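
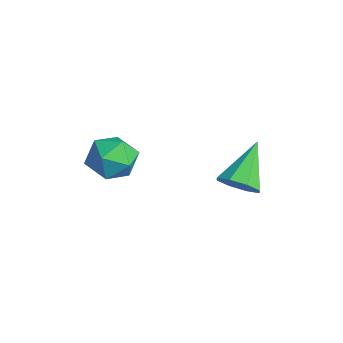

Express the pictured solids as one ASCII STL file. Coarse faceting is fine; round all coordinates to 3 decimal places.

solid 
facet normal 0.533 0.683 0.499
outer loop
vertex 1.732 1.411 -0.184
vertex 1.774 0.969 0.376
vertex 2.276 0.949 -0.133
endloop
endfacet
facet normal 0.645 0.737 -0.204
outer loop
vertex 1.732 1.411 -0.184
vertex 2.276 0.949 -0.133
vertex 1.956 1.055 -0.763
endloop
endfacet
facet normal 0.015 0.854 -0.519
outer loop
vertex 1.732 1.411 -0.184
vertex 1.956 1.055 -0.763
vertex 1.256 1.14 -0.644
endloop
endfacet
facet normal -0.487 0.873 -0.010
outer loop
vertex 1.732 1.411 -0.184
vertex 1.256 1.14 -0.644
vertex 1.144 1.086 0.06
endloop
endfacet
facet normal -0.168 0.768 0.619
outer loop
vertex 1.732 1.411 -0.184
vertex 1.144 1.086 0.06
vertex 1.774 0.969 0.376
endloop
endfacet
facet normal 0.894 0.110 -0.435
outer loop
vertex 1.956 1.055 -0.763
vertex 2.276 0.949 -0.133
vertex 2.136 0.394 -0.56
endloop
endfacet
facet normal 0.712 0.024 0.702
outer loop
vertex 2.276 0.949 -0.133
vertex 1.774 0.969 0.376
vertex 2.024 0.34 0.144
endloop
endfacet
facet normal -0.419 0.161 0.894
outer loop
vertex 1.774 0.969 0.376
vertex 1.144 1.086 0.06
vertex 1.324 0.425 0.263
endloop
endfacet
facet normal -0.936 0.331 -0.123
outer loop
vertex 1.144 1.086 0.06
vertex 1.256 1.14 -0.644
vertex 1.004 0.531 -0.367
endloop
endfacet
facet normal -0.124 0.299 -0.946
outer loop
vertex 1.256 1.14 -0.644
vertex 1.956 1.055 -0.763
vertex 1.506 0.511 -0.876
endloop
endfacet
facet normal 0.487 -0.873 0.010
outer loop
vertex 1.548 0.069 -0.316
vertex 2.136 0.394 -0.56
vertex 2.024 0.34 0.144
endloop
endfacet
facet normal -0.015 -0.854 0.519
outer loop
vertex 1.548 0.069 -0.316
vertex 2.024 0.34 0.144
vertex 1.324 0.425 0.263
endloop
endfacet
facet normal -0.645 -0.737 0.204
outer loop
vertex 1.548 0.069 -0.316
vertex 1.324 0.425 0.263
vertex 1.004 0.531 -0.367
endloop
endfacet
facet normal -0.533 -0.683 -0.499
outer loop
vertex 1.548 0.069 -0.316
vertex 1.004 0.531 -0.367
vertex 1.506 0.511 -0.876
endloop
endfacet
facet normal 0.168 -0.768 -0.619
outer loop
vertex 1.548 0.069 -0.316
vertex 1.506 0.511 -0.876
vertex 2.136 0.394 -0.56
endloop
endfacet
facet normal 0.936 -0.331 0.123
outer loop
vertex 2.024 0.34 0.144
vertex 2.136 0.394 -0.56
vertex 2.276 0.949 -0.133
endloop
endfacet
facet normal 0.124 -0.299 0.946
outer loop
vertex 1.324 0.425 0.263
vertex 2.024 0.34 0.144
vertex 1.774 0.969 0.376
endloop
endfacet
facet normal -0.894 -0.110 0.435
outer loop
vertex 1.004 0.531 -0.367
vertex 1.324 0.425 0.263
vertex 1.144 1.086 0.06
endloop
endfacet
facet normal -0.712 -0.024 -0.702
outer loop
vertex 1.506 0.511 -0.876
vertex 1.004 0.531 -0.367
vertex 1.256 1.14 -0.644
endloop
endfacet
facet normal 0.419 -0.161 -0.894
outer loop
vertex 2.136 0.394 -0.56
vertex 1.506 0.511 -0.876
vertex 1.956 1.055 -0.763
endloop
endfacet
facet normal 0.506 -0.595 -0.624
outer loop
vertex 3.603 2.928 -0.287
vertex 3.417 3.243 -0.738
vertex 3.877 3.264 -0.385
endloop
endfacet
facet normal 0.377 -0.038 0.925
outer loop
vertex 3.603 2.928 -0.287
vertex 3.877 3.264 -0.385
vertex 2.723 4.057 0.118
endloop
endfacet
facet normal 0.507 -0.594 -0.625
outer loop
vertex 3.877 3.264 -0.385
vertex 3.417 3.243 -0.738
vertex 3.881 3.587 -0.689
endloop
endfacet
facet normal 0.618 0.535 0.576
outer loop
vertex 3.877 3.264 -0.385
vertex 3.881 3.587 -0.689
vertex 2.723 4.057 0.118
endloop
endfacet
facet normal 0.507 -0.595 -0.624
outer loop
vertex 3.881 3.587 -0.689
vertex 3.417 3.243 -0.738
vertex 3.614 3.709 -1.022
endloop
endfacet
facet normal 0.390 0.920 0.024
outer loop
vertex 3.881 3.587 -0.689
vertex 3.614 3.709 -1.022
vertex 2.723 4.057 0.118
endloop
endfacet
facet normal 0.507 -0.595 -0.624
outer loop
vertex 3.614 3.709 -1.022
vertex 3.417 3.243 -0.738
vertex 3.231 3.557 -1.188
endloop
endfacet
facet normal -0.177 0.894 -0.411
outer loop
vertex 3.614 3.709 -1.022
vertex 3.231 3.557 -1.188
vertex 2.723 4.057 0.118
endloop
endfacet
facet normal 0.506 -0.595 -0.624
outer loop
vertex 3.231 3.557 -1.188
vertex 3.417 3.243 -0.738
vertex 2.957 3.222 -1.091
endloop
endfacet
facet normal -0.745 0.473 -0.471
outer loop
vertex 3.231 3.557 -1.188
vertex 2.957 3.222 -1.091
vertex 2.723 4.057 0.118
endloop
endfacet
facet normal 0.507 -0.594 -0.625
outer loop
vertex 2.957 3.222 -1.091
vertex 3.417 3.243 -0.738
vertex 2.953 2.899 -0.787
endloop
endfacet
facet normal -0.987 -0.102 -0.121
outer loop
vertex 2.957 3.222 -1.091
vertex 2.953 2.899 -0.787
vertex 2.723 4.057 0.118
endloop
endfacet
facet normal 0.507 -0.595 -0.624
outer loop
vertex 2.953 2.899 -0.787
vertex 3.417 3.243 -0.738
vertex 3.22 2.777 -0.454
endloop
endfacet
facet normal -0.760 -0.487 0.431
outer loop
vertex 2.953 2.899 -0.787
vertex 3.22 2.777 -0.454
vertex 2.723 4.057 0.118
endloop
endfacet
facet normal 0.507 -0.595 -0.624
outer loop
vertex 3.22 2.777 -0.454
vertex 3.417 3.243 -0.738
vertex 3.603 2.928 -0.287
endloop
endfacet
facet normal -0.195 -0.462 0.865
outer loop
vertex 3.22 2.777 -0.454
vertex 3.603 2.928 -0.287
vertex 2.723 4.057 0.118
endloop
endfacet

endsolid


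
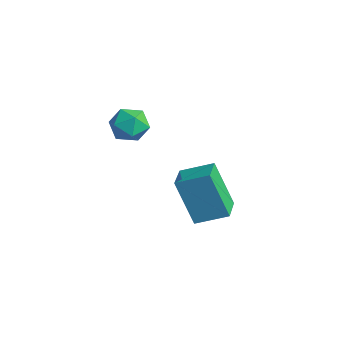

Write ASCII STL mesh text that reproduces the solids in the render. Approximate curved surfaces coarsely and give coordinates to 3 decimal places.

solid 
facet normal -0.558 -0.742 -0.371
outer loop
vertex -0.415 2.048 -1.831
vertex -1.277 2.798 -2.034
vertex 0.301 2.393 -3.601
endloop
endfacet
facet normal 0.742 -0.647 0.174
outer loop
vertex 1.017 3.342 -3.126
vertex -0.415 2.048 -1.831
vertex 0.301 2.393 -3.601
endloop
endfacet
facet normal -0.559 -0.742 -0.371
outer loop
vertex 0.301 2.393 -3.601
vertex -1.277 2.798 -2.034
vertex -0.56 3.143 -3.803
endloop
endfacet
facet normal 0.369 0.178 -0.912
outer loop
vertex -0.56 3.143 -3.803
vertex 1.017 3.342 -3.126
vertex 0.301 2.393 -3.601
endloop
endfacet
facet normal -0.369 -0.178 0.912
outer loop
vertex -0.415 2.048 -1.831
vertex -0.561 3.747 -1.559
vertex -1.277 2.798 -2.034
endloop
endfacet
facet normal 0.742 -0.647 0.175
outer loop
vertex 0.3 2.997 -1.357
vertex -0.415 2.048 -1.831
vertex 1.017 3.342 -3.126
endloop
endfacet
facet normal -0.369 -0.178 0.912
outer loop
vertex 0.3 2.997 -1.357
vertex -0.561 3.747 -1.559
vertex -0.415 2.048 -1.831
endloop
endfacet
facet normal -0.742 0.647 -0.175
outer loop
vertex -1.277 2.798 -2.034
vertex -0.561 3.747 -1.559
vertex -0.56 3.143 -3.803
endloop
endfacet
facet normal 0.369 0.177 -0.912
outer loop
vertex 0.155 4.092 -3.329
vertex 1.017 3.342 -3.126
vertex -0.56 3.143 -3.803
endloop
endfacet
facet normal -0.743 0.647 -0.174
outer loop
vertex -0.56 3.143 -3.803
vertex -0.561 3.747 -1.559
vertex 0.155 4.092 -3.329
endloop
endfacet
facet normal 0.558 0.742 0.371
outer loop
vertex 0.155 4.092 -3.329
vertex 0.3 2.997 -1.357
vertex 1.017 3.342 -3.126
endloop
endfacet
facet normal 0.559 0.742 0.371
outer loop
vertex -0.561 3.747 -1.559
vertex 0.3 2.997 -1.357
vertex 0.155 4.092 -3.329
endloop
endfacet
facet normal -0.486 0.864 0.133
outer loop
vertex -1.243 1.395 0.881
vertex -1.789 1.03 1.256
vertex -1.193 1.308 1.631
endloop
endfacet
facet normal 0.218 0.971 0.098
outer loop
vertex -1.243 1.395 0.881
vertex -1.193 1.308 1.631
vertex -0.579 1.214 1.198
endloop
endfacet
facet normal 0.449 0.721 -0.528
outer loop
vertex -1.243 1.395 0.881
vertex -0.579 1.214 1.198
vertex -0.796 0.878 0.555
endloop
endfacet
facet normal -0.112 0.459 -0.881
outer loop
vertex -1.243 1.395 0.881
vertex -0.796 0.878 0.555
vertex -1.544 0.764 0.591
endloop
endfacet
facet normal -0.691 0.547 -0.473
outer loop
vertex -1.243 1.395 0.881
vertex -1.544 0.764 0.591
vertex -1.789 1.03 1.256
endloop
endfacet
facet normal 0.525 0.587 0.617
outer loop
vertex -0.579 1.214 1.198
vertex -1.193 1.308 1.631
vertex -0.716 0.736 1.769
endloop
endfacet
facet normal -0.615 0.413 0.671
outer loop
vertex -1.193 1.308 1.631
vertex -1.789 1.03 1.256
vertex -1.464 0.622 1.805
endloop
endfacet
facet normal -0.946 -0.098 -0.309
outer loop
vertex -1.789 1.03 1.256
vertex -1.544 0.764 0.591
vertex -1.681 0.286 1.162
endloop
endfacet
facet normal -0.010 -0.242 -0.970
outer loop
vertex -1.544 0.764 0.591
vertex -0.796 0.878 0.555
vertex -1.067 0.192 0.729
endloop
endfacet
facet normal 0.899 0.181 -0.398
outer loop
vertex -0.796 0.878 0.555
vertex -0.579 1.214 1.198
vertex -0.471 0.47 1.104
endloop
endfacet
facet normal 0.112 -0.459 0.881
outer loop
vertex -1.017 0.105 1.479
vertex -0.716 0.736 1.769
vertex -1.464 0.622 1.805
endloop
endfacet
facet normal -0.449 -0.721 0.528
outer loop
vertex -1.017 0.105 1.479
vertex -1.464 0.622 1.805
vertex -1.681 0.286 1.162
endloop
endfacet
facet normal -0.218 -0.971 -0.098
outer loop
vertex -1.017 0.105 1.479
vertex -1.681 0.286 1.162
vertex -1.067 0.192 0.729
endloop
endfacet
facet normal 0.486 -0.864 -0.133
outer loop
vertex -1.017 0.105 1.479
vertex -1.067 0.192 0.729
vertex -0.471 0.47 1.104
endloop
endfacet
facet normal 0.691 -0.547 0.473
outer loop
vertex -1.017 0.105 1.479
vertex -0.471 0.47 1.104
vertex -0.716 0.736 1.769
endloop
endfacet
facet normal 0.010 0.242 0.970
outer loop
vertex -1.464 0.622 1.805
vertex -0.716 0.736 1.769
vertex -1.193 1.308 1.631
endloop
endfacet
facet normal -0.899 -0.181 0.398
outer loop
vertex -1.681 0.286 1.162
vertex -1.464 0.622 1.805
vertex -1.789 1.03 1.256
endloop
endfacet
facet normal -0.525 -0.587 -0.617
outer loop
vertex -1.067 0.192 0.729
vertex -1.681 0.286 1.162
vertex -1.544 0.764 0.591
endloop
endfacet
facet normal 0.615 -0.413 -0.671
outer loop
vertex -0.471 0.47 1.104
vertex -1.067 0.192 0.729
vertex -0.796 0.878 0.555
endloop
endfacet
facet normal 0.946 0.098 0.309
outer loop
vertex -0.716 0.736 1.769
vertex -0.471 0.47 1.104
vertex -0.579 1.214 1.198
endloop
endfacet

endsolid


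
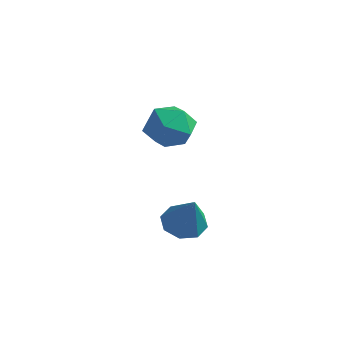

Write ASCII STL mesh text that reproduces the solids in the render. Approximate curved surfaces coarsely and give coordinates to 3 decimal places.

solid 
facet normal -0.501 0.244 -0.830
outer loop
vertex 3.215 -3.018 -3.169
vertex 2.476 -2.934 -2.698
vertex 3.129 -2.393 -2.933
endloop
endfacet
facet normal 0.985 0.160 -0.064
outer loop
vertex 3.215 -3.018 -3.169
vertex 3.129 -2.393 -2.933
vertex 3.404 -3.386 -1.162
endloop
endfacet
facet normal -0.502 0.245 -0.830
outer loop
vertex 3.129 -2.393 -2.933
vertex 2.476 -2.934 -2.698
vertex 2.661 -2.085 -2.559
endloop
endfacet
facet normal 0.674 0.684 0.279
outer loop
vertex 3.129 -2.393 -2.933
vertex 2.661 -2.085 -2.559
vertex 3.404 -3.386 -1.162
endloop
endfacet
facet normal -0.501 0.245 -0.830
outer loop
vertex 2.661 -2.085 -2.559
vertex 2.476 -2.934 -2.698
vertex 2.085 -2.274 -2.267
endloop
endfacet
facet normal 0.085 0.751 0.654
outer loop
vertex 2.661 -2.085 -2.559
vertex 2.085 -2.274 -2.267
vertex 3.404 -3.386 -1.162
endloop
endfacet
facet normal -0.502 0.244 -0.829
outer loop
vertex 2.085 -2.274 -2.267
vertex 2.476 -2.934 -2.698
vertex 1.738 -2.849 -2.226
endloop
endfacet
facet normal -0.434 0.322 0.842
outer loop
vertex 2.085 -2.274 -2.267
vertex 1.738 -2.849 -2.226
vertex 3.404 -3.386 -1.162
endloop
endfacet
facet normal -0.502 0.245 -0.829
outer loop
vertex 1.738 -2.849 -2.226
vertex 2.476 -2.934 -2.698
vertex 1.823 -3.474 -2.462
endloop
endfacet
facet normal -0.582 -0.355 0.732
outer loop
vertex 1.738 -2.849 -2.226
vertex 1.823 -3.474 -2.462
vertex 3.404 -3.386 -1.162
endloop
endfacet
facet normal -0.502 0.244 -0.830
outer loop
vertex 1.823 -3.474 -2.462
vertex 2.476 -2.934 -2.698
vertex 2.291 -3.783 -2.836
endloop
endfacet
facet normal -0.271 -0.881 0.389
outer loop
vertex 1.823 -3.474 -2.462
vertex 2.291 -3.783 -2.836
vertex 3.404 -3.386 -1.162
endloop
endfacet
facet normal -0.501 0.244 -0.830
outer loop
vertex 2.291 -3.783 -2.836
vertex 2.476 -2.934 -2.698
vertex 2.867 -3.594 -3.128
endloop
endfacet
facet normal 0.318 -0.948 0.013
outer loop
vertex 2.291 -3.783 -2.836
vertex 2.867 -3.594 -3.128
vertex 3.404 -3.386 -1.162
endloop
endfacet
facet normal -0.501 0.244 -0.830
outer loop
vertex 2.867 -3.594 -3.128
vertex 2.476 -2.934 -2.698
vertex 3.215 -3.018 -3.169
endloop
endfacet
facet normal 0.837 -0.518 -0.174
outer loop
vertex 2.867 -3.594 -3.128
vertex 3.215 -3.018 -3.169
vertex 3.404 -3.386 -1.162
endloop
endfacet
facet normal -0.120 0.215 0.969
outer loop
vertex -2.144 1.518 0.159
vertex -2.137 0.379 0.412
vertex -1.137 0.98 0.403
endloop
endfacet
facet normal 0.238 0.733 0.637
outer loop
vertex -2.144 1.518 0.159
vertex -1.137 0.98 0.403
vertex -1.189 1.754 -0.469
endloop
endfacet
facet normal -0.172 0.979 0.106
outer loop
vertex -2.144 1.518 0.159
vertex -1.189 1.754 -0.469
vertex -2.222 1.63 -1.0
endloop
endfacet
facet normal -0.784 0.611 0.112
outer loop
vertex -2.144 1.518 0.159
vertex -2.222 1.63 -1.0
vertex -2.807 0.78 -0.455
endloop
endfacet
facet normal -0.752 0.139 0.645
outer loop
vertex -2.144 1.518 0.159
vertex -2.807 0.78 -0.455
vertex -2.137 0.379 0.412
endloop
endfacet
facet normal 0.824 0.447 0.347
outer loop
vertex -1.189 1.754 -0.469
vertex -1.137 0.98 0.403
vertex -0.593 0.76 -0.605
endloop
endfacet
facet normal 0.244 -0.393 0.887
outer loop
vertex -1.137 0.98 0.403
vertex -2.137 0.379 0.412
vertex -1.178 -0.09 -0.06
endloop
endfacet
facet normal -0.777 -0.515 0.362
outer loop
vertex -2.137 0.379 0.412
vertex -2.807 0.78 -0.455
vertex -2.211 -0.214 -0.591
endloop
endfacet
facet normal -0.829 0.249 -0.501
outer loop
vertex -2.807 0.78 -0.455
vertex -2.222 1.63 -1.0
vertex -2.263 0.56 -1.463
endloop
endfacet
facet normal 0.161 0.844 -0.511
outer loop
vertex -2.222 1.63 -1.0
vertex -1.189 1.754 -0.469
vertex -1.263 1.161 -1.472
endloop
endfacet
facet normal 0.784 -0.611 -0.112
outer loop
vertex -1.256 0.022 -1.219
vertex -0.593 0.76 -0.605
vertex -1.178 -0.09 -0.06
endloop
endfacet
facet normal 0.172 -0.979 -0.106
outer loop
vertex -1.256 0.022 -1.219
vertex -1.178 -0.09 -0.06
vertex -2.211 -0.214 -0.591
endloop
endfacet
facet normal -0.238 -0.733 -0.637
outer loop
vertex -1.256 0.022 -1.219
vertex -2.211 -0.214 -0.591
vertex -2.263 0.56 -1.463
endloop
endfacet
facet normal 0.120 -0.215 -0.969
outer loop
vertex -1.256 0.022 -1.219
vertex -2.263 0.56 -1.463
vertex -1.263 1.161 -1.472
endloop
endfacet
facet normal 0.752 -0.139 -0.645
outer loop
vertex -1.256 0.022 -1.219
vertex -1.263 1.161 -1.472
vertex -0.593 0.76 -0.605
endloop
endfacet
facet normal 0.829 -0.249 0.501
outer loop
vertex -1.178 -0.09 -0.06
vertex -0.593 0.76 -0.605
vertex -1.137 0.98 0.403
endloop
endfacet
facet normal -0.161 -0.844 0.511
outer loop
vertex -2.211 -0.214 -0.591
vertex -1.178 -0.09 -0.06
vertex -2.137 0.379 0.412
endloop
endfacet
facet normal -0.824 -0.447 -0.347
outer loop
vertex -2.263 0.56 -1.463
vertex -2.211 -0.214 -0.591
vertex -2.807 0.78 -0.455
endloop
endfacet
facet normal -0.244 0.393 -0.887
outer loop
vertex -1.263 1.161 -1.472
vertex -2.263 0.56 -1.463
vertex -2.222 1.63 -1.0
endloop
endfacet
facet normal 0.777 0.515 -0.362
outer loop
vertex -0.593 0.76 -0.605
vertex -1.263 1.161 -1.472
vertex -1.189 1.754 -0.469
endloop
endfacet

endsolid


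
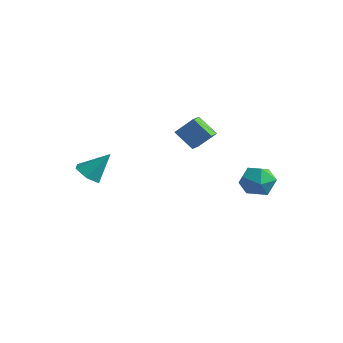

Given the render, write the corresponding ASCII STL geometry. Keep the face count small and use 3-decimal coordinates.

solid 
facet normal -0.989 0.113 0.098
outer loop
vertex -0.098 4.321 -0.866
vertex -0.218 3.297 -0.893
vertex -0.074 3.776 0.008
endloop
endfacet
facet normal -0.639 0.645 0.420
outer loop
vertex -0.098 4.321 -0.866
vertex -0.074 3.776 0.008
vertex 0.6 4.541 -0.141
endloop
endfacet
facet normal -0.233 0.970 -0.070
outer loop
vertex -0.098 4.321 -0.866
vertex 0.6 4.541 -0.141
vertex 0.873 4.535 -1.135
endloop
endfacet
facet normal -0.333 0.639 -0.693
outer loop
vertex -0.098 4.321 -0.866
vertex 0.873 4.535 -1.135
vertex 0.367 3.767 -1.6
endloop
endfacet
facet normal -0.800 0.109 -0.590
outer loop
vertex -0.098 4.321 -0.866
vertex 0.367 3.767 -1.6
vertex -0.218 3.297 -0.893
endloop
endfacet
facet normal -0.206 0.359 0.910
outer loop
vertex 0.6 4.541 -0.141
vertex -0.074 3.776 0.008
vertex 0.913 3.653 0.28
endloop
endfacet
facet normal -0.772 -0.501 0.390
outer loop
vertex -0.074 3.776 0.008
vertex -0.218 3.297 -0.893
vertex 0.407 2.885 -0.185
endloop
endfacet
facet normal -0.467 -0.508 -0.724
outer loop
vertex -0.218 3.297 -0.893
vertex 0.367 3.767 -1.6
vertex 0.68 2.879 -1.179
endloop
endfacet
facet normal 0.289 0.349 -0.891
outer loop
vertex 0.367 3.767 -1.6
vertex 0.873 4.535 -1.135
vertex 1.354 3.644 -1.328
endloop
endfacet
facet normal 0.450 0.885 0.118
outer loop
vertex 0.873 4.535 -1.135
vertex 0.6 4.541 -0.141
vertex 1.498 4.123 -0.427
endloop
endfacet
facet normal 0.333 -0.639 0.693
outer loop
vertex 1.378 3.099 -0.454
vertex 0.913 3.653 0.28
vertex 0.407 2.885 -0.185
endloop
endfacet
facet normal 0.233 -0.970 0.070
outer loop
vertex 1.378 3.099 -0.454
vertex 0.407 2.885 -0.185
vertex 0.68 2.879 -1.179
endloop
endfacet
facet normal 0.639 -0.645 -0.420
outer loop
vertex 1.378 3.099 -0.454
vertex 0.68 2.879 -1.179
vertex 1.354 3.644 -1.328
endloop
endfacet
facet normal 0.989 -0.113 -0.098
outer loop
vertex 1.378 3.099 -0.454
vertex 1.354 3.644 -1.328
vertex 1.498 4.123 -0.427
endloop
endfacet
facet normal 0.800 -0.109 0.590
outer loop
vertex 1.378 3.099 -0.454
vertex 1.498 4.123 -0.427
vertex 0.913 3.653 0.28
endloop
endfacet
facet normal -0.289 -0.349 0.891
outer loop
vertex 0.407 2.885 -0.185
vertex 0.913 3.653 0.28
vertex -0.074 3.776 0.008
endloop
endfacet
facet normal -0.450 -0.885 -0.118
outer loop
vertex 0.68 2.879 -1.179
vertex 0.407 2.885 -0.185
vertex -0.218 3.297 -0.893
endloop
endfacet
facet normal 0.206 -0.359 -0.910
outer loop
vertex 1.354 3.644 -1.328
vertex 0.68 2.879 -1.179
vertex 0.367 3.767 -1.6
endloop
endfacet
facet normal 0.772 0.501 -0.390
outer loop
vertex 1.498 4.123 -0.427
vertex 1.354 3.644 -1.328
vertex 0.873 4.535 -1.135
endloop
endfacet
facet normal 0.467 0.508 0.724
outer loop
vertex 0.913 3.653 0.28
vertex 1.498 4.123 -0.427
vertex 0.6 4.541 -0.141
endloop
endfacet
facet normal -0.421 -0.493 -0.762
outer loop
vertex -3.561 -2.747 -0.074
vertex -4.267 -2.787 0.342
vertex -4.117 -2.15 -0.153
endloop
endfacet
facet normal 0.720 0.632 -0.287
outer loop
vertex -3.561 -2.747 -0.074
vertex -4.117 -2.15 -0.153
vertex -3.573 -1.973 1.598
endloop
endfacet
facet normal -0.420 -0.493 -0.762
outer loop
vertex -4.117 -2.15 -0.153
vertex -4.267 -2.787 0.342
vertex -4.823 -2.19 0.262
endloop
endfacet
facet normal -0.097 0.993 -0.070
outer loop
vertex -4.117 -2.15 -0.153
vertex -4.823 -2.19 0.262
vertex -3.573 -1.973 1.598
endloop
endfacet
facet normal -0.420 -0.493 -0.761
outer loop
vertex -4.823 -2.19 0.262
vertex -4.267 -2.787 0.342
vertex -4.973 -2.826 0.757
endloop
endfacet
facet normal -0.650 0.556 0.518
outer loop
vertex -4.823 -2.19 0.262
vertex -4.973 -2.826 0.757
vertex -3.573 -1.973 1.598
endloop
endfacet
facet normal -0.420 -0.493 -0.762
outer loop
vertex -4.973 -2.826 0.757
vertex -4.267 -2.787 0.342
vertex -4.416 -3.423 0.836
endloop
endfacet
facet normal -0.387 -0.243 0.890
outer loop
vertex -4.973 -2.826 0.757
vertex -4.416 -3.423 0.836
vertex -3.573 -1.973 1.598
endloop
endfacet
facet normal -0.420 -0.493 -0.762
outer loop
vertex -4.416 -3.423 0.836
vertex -4.267 -2.787 0.342
vertex -3.71 -3.384 0.421
endloop
endfacet
facet normal 0.429 -0.603 0.673
outer loop
vertex -4.416 -3.423 0.836
vertex -3.71 -3.384 0.421
vertex -3.573 -1.973 1.598
endloop
endfacet
facet normal -0.421 -0.493 -0.761
outer loop
vertex -3.71 -3.384 0.421
vertex -4.267 -2.787 0.342
vertex -3.561 -2.747 -0.074
endloop
endfacet
facet normal 0.983 -0.165 0.083
outer loop
vertex -3.71 -3.384 0.421
vertex -3.561 -2.747 -0.074
vertex -3.573 -1.973 1.598
endloop
endfacet
facet normal -0.571 -0.399 -0.717
outer loop
vertex -3.717 2.431 1.733
vertex -4.056 3.185 1.583
vertex -2.738 2.689 0.81
endloop
endfacet
facet normal 0.404 -0.898 0.177
outer loop
vertex -1.984 3.215 1.757
vertex -3.717 2.431 1.733
vertex -2.738 2.689 0.81
endloop
endfacet
facet normal -0.571 -0.400 -0.717
outer loop
vertex -2.738 2.689 0.81
vertex -4.056 3.185 1.583
vertex -3.077 3.442 0.66
endloop
endfacet
facet normal 0.715 0.188 -0.674
outer loop
vertex -3.077 3.442 0.66
vertex -1.984 3.215 1.757
vertex -2.738 2.689 0.81
endloop
endfacet
facet normal -0.715 -0.188 0.673
outer loop
vertex -3.717 2.431 1.733
vertex -3.302 3.711 2.53
vertex -4.056 3.185 1.583
endloop
endfacet
facet normal 0.404 -0.897 0.178
outer loop
vertex -2.963 2.958 2.68
vertex -3.717 2.431 1.733
vertex -1.984 3.215 1.757
endloop
endfacet
facet normal -0.715 -0.188 0.674
outer loop
vertex -2.963 2.958 2.68
vertex -3.302 3.711 2.53
vertex -3.717 2.431 1.733
endloop
endfacet
facet normal -0.403 0.898 -0.178
outer loop
vertex -4.056 3.185 1.583
vertex -3.302 3.711 2.53
vertex -3.077 3.442 0.66
endloop
endfacet
facet normal 0.715 0.187 -0.674
outer loop
vertex -2.323 3.969 1.607
vertex -1.984 3.215 1.757
vertex -3.077 3.442 0.66
endloop
endfacet
facet normal -0.404 0.897 -0.178
outer loop
vertex -3.077 3.442 0.66
vertex -3.302 3.711 2.53
vertex -2.323 3.969 1.607
endloop
endfacet
facet normal 0.571 0.399 0.717
outer loop
vertex -2.323 3.969 1.607
vertex -2.963 2.958 2.68
vertex -1.984 3.215 1.757
endloop
endfacet
facet normal 0.571 0.400 0.717
outer loop
vertex -3.302 3.711 2.53
vertex -2.963 2.958 2.68
vertex -2.323 3.969 1.607
endloop
endfacet

endsolid


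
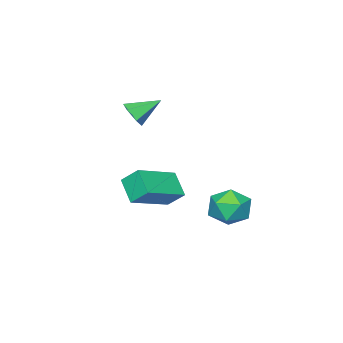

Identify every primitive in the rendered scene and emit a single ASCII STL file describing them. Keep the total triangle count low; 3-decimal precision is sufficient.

solid 
facet normal -0.226 0.576 0.785
outer loop
vertex -2.438 3.798 -1.731
vertex -3.268 3.581 -1.811
vertex -2.746 3.109 -1.314
endloop
endfacet
facet normal 0.435 0.316 0.843
outer loop
vertex -2.438 3.798 -1.731
vertex -2.746 3.109 -1.314
vertex -1.975 3.071 -1.698
endloop
endfacet
facet normal 0.807 0.526 0.270
outer loop
vertex -2.438 3.798 -1.731
vertex -1.975 3.071 -1.698
vertex -2.021 3.519 -2.433
endloop
endfacet
facet normal 0.375 0.916 -0.142
outer loop
vertex -2.438 3.798 -1.731
vertex -2.021 3.519 -2.433
vertex -2.82 3.835 -2.503
endloop
endfacet
facet normal -0.265 0.948 0.176
outer loop
vertex -2.438 3.798 -1.731
vertex -2.82 3.835 -2.503
vertex -3.268 3.581 -1.811
endloop
endfacet
facet normal 0.394 -0.396 0.830
outer loop
vertex -1.975 3.071 -1.698
vertex -2.746 3.109 -1.314
vertex -2.52 2.405 -1.757
endloop
endfacet
facet normal -0.677 0.026 0.736
outer loop
vertex -2.746 3.109 -1.314
vertex -3.268 3.581 -1.811
vertex -3.319 2.721 -1.827
endloop
endfacet
facet normal -0.739 0.627 -0.248
outer loop
vertex -3.268 3.581 -1.811
vertex -2.82 3.835 -2.503
vertex -3.365 3.169 -2.562
endloop
endfacet
facet normal 0.294 0.575 -0.763
outer loop
vertex -2.82 3.835 -2.503
vertex -2.021 3.519 -2.433
vertex -2.594 3.131 -2.946
endloop
endfacet
facet normal 0.994 -0.057 -0.097
outer loop
vertex -2.021 3.519 -2.433
vertex -1.975 3.071 -1.698
vertex -2.072 2.659 -2.449
endloop
endfacet
facet normal -0.375 -0.916 0.142
outer loop
vertex -2.902 2.442 -2.529
vertex -2.52 2.405 -1.757
vertex -3.319 2.721 -1.827
endloop
endfacet
facet normal -0.807 -0.526 -0.270
outer loop
vertex -2.902 2.442 -2.529
vertex -3.319 2.721 -1.827
vertex -3.365 3.169 -2.562
endloop
endfacet
facet normal -0.435 -0.316 -0.843
outer loop
vertex -2.902 2.442 -2.529
vertex -3.365 3.169 -2.562
vertex -2.594 3.131 -2.946
endloop
endfacet
facet normal 0.226 -0.576 -0.785
outer loop
vertex -2.902 2.442 -2.529
vertex -2.594 3.131 -2.946
vertex -2.072 2.659 -2.449
endloop
endfacet
facet normal 0.265 -0.948 -0.176
outer loop
vertex -2.902 2.442 -2.529
vertex -2.072 2.659 -2.449
vertex -2.52 2.405 -1.757
endloop
endfacet
facet normal -0.294 -0.575 0.763
outer loop
vertex -3.319 2.721 -1.827
vertex -2.52 2.405 -1.757
vertex -2.746 3.109 -1.314
endloop
endfacet
facet normal -0.994 0.057 0.097
outer loop
vertex -3.365 3.169 -2.562
vertex -3.319 2.721 -1.827
vertex -3.268 3.581 -1.811
endloop
endfacet
facet normal -0.394 0.396 -0.830
outer loop
vertex -2.594 3.131 -2.946
vertex -3.365 3.169 -2.562
vertex -2.82 3.835 -2.503
endloop
endfacet
facet normal 0.677 -0.026 -0.736
outer loop
vertex -2.072 2.659 -2.449
vertex -2.594 3.131 -2.946
vertex -2.021 3.519 -2.433
endloop
endfacet
facet normal 0.739 -0.627 0.248
outer loop
vertex -2.52 2.405 -1.757
vertex -2.072 2.659 -2.449
vertex -1.975 3.071 -1.698
endloop
endfacet
facet normal 0.659 -0.530 -0.534
outer loop
vertex -0.373 0.508 2.486
vertex -0.777 0.393 2.101
vertex -0.452 0.857 2.042
endloop
endfacet
facet normal 0.421 0.748 0.513
outer loop
vertex -0.373 0.508 2.486
vertex -0.452 0.857 2.042
vertex -1.543 1.007 2.719
endloop
endfacet
facet normal 0.660 -0.530 -0.533
outer loop
vertex -0.452 0.857 2.042
vertex -0.777 0.393 2.101
vertex -0.856 0.741 1.657
endloop
endfacet
facet normal -0.029 0.965 -0.260
outer loop
vertex -0.452 0.857 2.042
vertex -0.856 0.741 1.657
vertex -1.543 1.007 2.719
endloop
endfacet
facet normal 0.660 -0.530 -0.533
outer loop
vertex -0.856 0.741 1.657
vertex -0.777 0.393 2.101
vertex -1.181 0.277 1.716
endloop
endfacet
facet normal -0.708 0.424 -0.564
outer loop
vertex -0.856 0.741 1.657
vertex -1.181 0.277 1.716
vertex -1.543 1.007 2.719
endloop
endfacet
facet normal 0.660 -0.530 -0.533
outer loop
vertex -1.181 0.277 1.716
vertex -0.777 0.393 2.101
vertex -1.103 -0.072 2.16
endloop
endfacet
facet normal -0.938 -0.333 -0.097
outer loop
vertex -1.181 0.277 1.716
vertex -1.103 -0.072 2.16
vertex -1.543 1.007 2.719
endloop
endfacet
facet normal 0.660 -0.530 -0.533
outer loop
vertex -1.103 -0.072 2.16
vertex -0.777 0.393 2.101
vertex -0.699 0.044 2.545
endloop
endfacet
facet normal -0.488 -0.550 0.678
outer loop
vertex -1.103 -0.072 2.16
vertex -0.699 0.044 2.545
vertex -1.543 1.007 2.719
endloop
endfacet
facet normal 0.659 -0.531 -0.533
outer loop
vertex -0.699 0.044 2.545
vertex -0.777 0.393 2.101
vertex -0.373 0.508 2.486
endloop
endfacet
facet normal 0.191 -0.010 0.981
outer loop
vertex -0.699 0.044 2.545
vertex -0.373 0.508 2.486
vertex -1.543 1.007 2.719
endloop
endfacet
facet normal -0.932 0.105 -0.348
outer loop
vertex -1.409 1.746 -0.469
vertex -1.059 2.494 -1.18
vertex -1.259 1.113 -1.061
endloop
endfacet
facet normal -0.322 -0.686 0.652
outer loop
vertex 0.399 0.926 -0.44
vertex -1.409 1.746 -0.469
vertex -1.259 1.113 -1.061
endloop
endfacet
facet normal -0.932 0.105 -0.348
outer loop
vertex -1.259 1.113 -1.061
vertex -1.059 2.494 -1.18
vertex -0.909 1.861 -1.772
endloop
endfacet
facet normal 0.171 -0.720 -0.673
outer loop
vertex -0.909 1.861 -1.772
vertex 0.399 0.926 -0.44
vertex -1.259 1.113 -1.061
endloop
endfacet
facet normal -0.171 0.720 0.673
outer loop
vertex -1.409 1.746 -0.469
vertex 0.599 2.307 -0.559
vertex -1.059 2.494 -1.18
endloop
endfacet
facet normal -0.322 -0.686 0.652
outer loop
vertex 0.249 1.559 0.152
vertex -1.409 1.746 -0.469
vertex 0.399 0.926 -0.44
endloop
endfacet
facet normal -0.171 0.720 0.673
outer loop
vertex 0.249 1.559 0.152
vertex 0.599 2.307 -0.559
vertex -1.409 1.746 -0.469
endloop
endfacet
facet normal 0.322 0.686 -0.652
outer loop
vertex -1.059 2.494 -1.18
vertex 0.599 2.307 -0.559
vertex -0.909 1.861 -1.772
endloop
endfacet
facet normal 0.171 -0.720 -0.673
outer loop
vertex 0.749 1.674 -1.151
vertex 0.399 0.926 -0.44
vertex -0.909 1.861 -1.772
endloop
endfacet
facet normal 0.322 0.686 -0.652
outer loop
vertex -0.909 1.861 -1.772
vertex 0.599 2.307 -0.559
vertex 0.749 1.674 -1.151
endloop
endfacet
facet normal 0.932 -0.105 0.348
outer loop
vertex 0.749 1.674 -1.151
vertex 0.249 1.559 0.152
vertex 0.399 0.926 -0.44
endloop
endfacet
facet normal 0.932 -0.105 0.348
outer loop
vertex 0.599 2.307 -0.559
vertex 0.249 1.559 0.152
vertex 0.749 1.674 -1.151
endloop
endfacet

endsolid


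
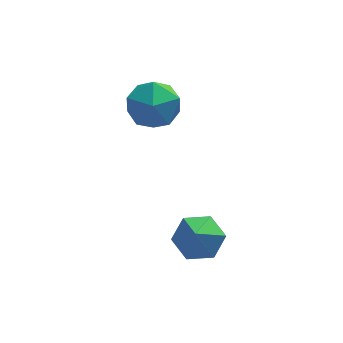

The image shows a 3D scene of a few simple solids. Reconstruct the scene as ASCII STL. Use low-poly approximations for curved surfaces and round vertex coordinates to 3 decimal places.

solid 
facet normal 0.157 0.575 -0.803
outer loop
vertex 1.452 -0.648 -2.879
vertex 1.186 -0.197 -2.608
vertex 1.768 -0.274 -2.549
endloop
endfacet
facet normal 0.684 -0.713 0.153
outer loop
vertex 1.452 -0.648 -2.879
vertex 1.768 -0.274 -2.549
vertex 1.014 -0.823 -1.732
endloop
endfacet
facet normal 0.157 0.575 -0.803
outer loop
vertex 1.768 -0.274 -2.549
vertex 1.186 -0.197 -2.608
vertex 1.501 0.178 -2.278
endloop
endfacet
facet normal 0.728 0.019 0.685
outer loop
vertex 1.768 -0.274 -2.549
vertex 1.501 0.178 -2.278
vertex 1.014 -0.823 -1.732
endloop
endfacet
facet normal 0.157 0.575 -0.803
outer loop
vertex 1.501 0.178 -2.278
vertex 1.186 -0.197 -2.608
vertex 0.919 0.255 -2.337
endloop
endfacet
facet normal -0.024 0.488 0.873
outer loop
vertex 1.501 0.178 -2.278
vertex 0.919 0.255 -2.337
vertex 1.014 -0.823 -1.732
endloop
endfacet
facet normal 0.156 0.574 -0.804
outer loop
vertex 0.919 0.255 -2.337
vertex 1.186 -0.197 -2.608
vertex 0.604 -0.12 -2.666
endloop
endfacet
facet normal -0.819 0.224 0.528
outer loop
vertex 0.919 0.255 -2.337
vertex 0.604 -0.12 -2.666
vertex 1.014 -0.823 -1.732
endloop
endfacet
facet normal 0.156 0.575 -0.803
outer loop
vertex 0.604 -0.12 -2.666
vertex 1.186 -0.197 -2.608
vertex 0.87 -0.571 -2.937
endloop
endfacet
facet normal -0.862 -0.507 -0.003
outer loop
vertex 0.604 -0.12 -2.666
vertex 0.87 -0.571 -2.937
vertex 1.014 -0.823 -1.732
endloop
endfacet
facet normal 0.156 0.575 -0.803
outer loop
vertex 0.87 -0.571 -2.937
vertex 1.186 -0.197 -2.608
vertex 1.452 -0.648 -2.879
endloop
endfacet
facet normal -0.110 -0.975 -0.191
outer loop
vertex 0.87 -0.571 -2.937
vertex 1.452 -0.648 -2.879
vertex 1.014 -0.823 -1.732
endloop
endfacet
facet normal -0.465 0.800 -0.379
outer loop
vertex 0.594 2.54 -0.43
vertex -0.029 2.228 -0.325
vertex 0.252 2.63 0.18
endloop
endfacet
facet normal 0.147 0.987 -0.063
outer loop
vertex 0.594 2.54 -0.43
vertex 0.252 2.63 0.18
vertex 0.949 2.526 0.179
endloop
endfacet
facet normal 0.677 0.630 -0.380
outer loop
vertex 0.594 2.54 -0.43
vertex 0.949 2.526 0.179
vertex 1.099 2.059 -0.327
endloop
endfacet
facet normal 0.393 0.221 -0.893
outer loop
vertex 0.594 2.54 -0.43
vertex 1.099 2.059 -0.327
vertex 0.494 1.875 -0.639
endloop
endfacet
facet normal -0.314 0.327 -0.891
outer loop
vertex 0.594 2.54 -0.43
vertex 0.494 1.875 -0.639
vertex -0.029 2.228 -0.325
endloop
endfacet
facet normal 0.117 0.777 0.618
outer loop
vertex 0.949 2.526 0.179
vertex 0.252 2.63 0.18
vertex 0.546 2.205 0.659
endloop
endfacet
facet normal -0.873 0.475 0.107
outer loop
vertex 0.252 2.63 0.18
vertex -0.029 2.228 -0.325
vertex -0.059 2.021 0.347
endloop
endfacet
facet normal -0.629 -0.290 -0.722
outer loop
vertex -0.029 2.228 -0.325
vertex 0.494 1.875 -0.639
vertex 0.091 1.554 -0.159
endloop
endfacet
facet normal 0.513 -0.461 -0.724
outer loop
vertex 0.494 1.875 -0.639
vertex 1.099 2.059 -0.327
vertex 0.788 1.45 -0.16
endloop
endfacet
facet normal 0.974 0.199 0.105
outer loop
vertex 1.099 2.059 -0.327
vertex 0.949 2.526 0.179
vertex 1.069 1.852 0.345
endloop
endfacet
facet normal -0.393 -0.221 0.893
outer loop
vertex 0.446 1.54 0.45
vertex 0.546 2.205 0.659
vertex -0.059 2.021 0.347
endloop
endfacet
facet normal -0.677 -0.630 0.380
outer loop
vertex 0.446 1.54 0.45
vertex -0.059 2.021 0.347
vertex 0.091 1.554 -0.159
endloop
endfacet
facet normal -0.147 -0.987 0.063
outer loop
vertex 0.446 1.54 0.45
vertex 0.091 1.554 -0.159
vertex 0.788 1.45 -0.16
endloop
endfacet
facet normal 0.465 -0.800 0.379
outer loop
vertex 0.446 1.54 0.45
vertex 0.788 1.45 -0.16
vertex 1.069 1.852 0.345
endloop
endfacet
facet normal 0.314 -0.327 0.891
outer loop
vertex 0.446 1.54 0.45
vertex 1.069 1.852 0.345
vertex 0.546 2.205 0.659
endloop
endfacet
facet normal -0.513 0.461 0.724
outer loop
vertex -0.059 2.021 0.347
vertex 0.546 2.205 0.659
vertex 0.252 2.63 0.18
endloop
endfacet
facet normal -0.974 -0.199 -0.105
outer loop
vertex 0.091 1.554 -0.159
vertex -0.059 2.021 0.347
vertex -0.029 2.228 -0.325
endloop
endfacet
facet normal -0.117 -0.777 -0.618
outer loop
vertex 0.788 1.45 -0.16
vertex 0.091 1.554 -0.159
vertex 0.494 1.875 -0.639
endloop
endfacet
facet normal 0.873 -0.475 -0.107
outer loop
vertex 1.069 1.852 0.345
vertex 0.788 1.45 -0.16
vertex 1.099 2.059 -0.327
endloop
endfacet
facet normal 0.629 0.290 0.722
outer loop
vertex 0.546 2.205 0.659
vertex 1.069 1.852 0.345
vertex 0.949 2.526 0.179
endloop
endfacet

endsolid


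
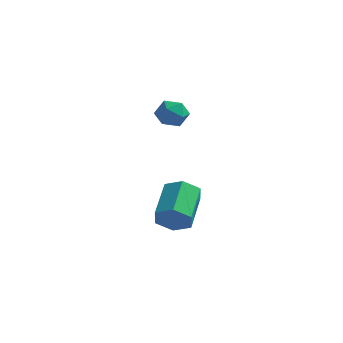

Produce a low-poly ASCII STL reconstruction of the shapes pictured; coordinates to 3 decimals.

solid 
facet normal 0.222 -0.871 -0.438
outer loop
vertex -1.444 -4.285 -3.819
vertex -2.057 -4.666 -3.371
vertex -2.233 -4.329 -4.131
endloop
endfacet
facet normal 0.297 0.488 -0.820
outer loop
vertex -1.444 -4.285 -3.819
vertex -2.233 -4.329 -4.131
vertex -1.869 -2.612 -2.977
endloop
endfacet
facet normal 0.297 0.488 -0.820
outer loop
vertex -1.869 -2.612 -2.977
vertex -2.233 -4.329 -4.131
vertex -2.658 -2.656 -3.289
endloop
endfacet
facet normal -0.222 0.871 0.438
outer loop
vertex -1.869 -2.612 -2.977
vertex -2.658 -2.656 -3.289
vertex -2.483 -2.994 -2.529
endloop
endfacet
facet normal 0.221 -0.871 -0.438
outer loop
vertex -2.233 -4.329 -4.131
vertex -2.057 -4.666 -3.371
vertex -2.847 -4.71 -3.683
endloop
endfacet
facet normal -0.655 0.200 -0.728
outer loop
vertex -2.233 -4.329 -4.131
vertex -2.847 -4.71 -3.683
vertex -2.658 -2.656 -3.289
endloop
endfacet
facet normal -0.655 0.200 -0.728
outer loop
vertex -2.658 -2.656 -3.289
vertex -2.847 -4.71 -3.683
vertex -3.272 -3.037 -2.841
endloop
endfacet
facet normal -0.221 0.871 0.438
outer loop
vertex -2.658 -2.656 -3.289
vertex -3.272 -3.037 -2.841
vertex -2.483 -2.994 -2.529
endloop
endfacet
facet normal 0.222 -0.871 -0.439
outer loop
vertex -2.847 -4.71 -3.683
vertex -2.057 -4.666 -3.371
vertex -2.671 -5.048 -2.923
endloop
endfacet
facet normal -0.953 -0.289 0.092
outer loop
vertex -2.847 -4.71 -3.683
vertex -2.671 -5.048 -2.923
vertex -3.272 -3.037 -2.841
endloop
endfacet
facet normal -0.953 -0.289 0.092
outer loop
vertex -3.272 -3.037 -2.841
vertex -2.671 -5.048 -2.923
vertex -3.096 -3.375 -2.081
endloop
endfacet
facet normal -0.221 0.871 0.439
outer loop
vertex -3.272 -3.037 -2.841
vertex -3.096 -3.375 -2.081
vertex -2.483 -2.994 -2.529
endloop
endfacet
facet normal 0.222 -0.871 -0.438
outer loop
vertex -2.671 -5.048 -2.923
vertex -2.057 -4.666 -3.371
vertex -1.882 -5.004 -2.611
endloop
endfacet
facet normal -0.297 -0.488 0.820
outer loop
vertex -2.671 -5.048 -2.923
vertex -1.882 -5.004 -2.611
vertex -3.096 -3.375 -2.081
endloop
endfacet
facet normal -0.297 -0.488 0.820
outer loop
vertex -3.096 -3.375 -2.081
vertex -1.882 -5.004 -2.611
vertex -2.307 -3.331 -1.769
endloop
endfacet
facet normal -0.222 0.871 0.438
outer loop
vertex -3.096 -3.375 -2.081
vertex -2.307 -3.331 -1.769
vertex -2.483 -2.994 -2.529
endloop
endfacet
facet normal 0.221 -0.871 -0.438
outer loop
vertex -1.882 -5.004 -2.611
vertex -2.057 -4.666 -3.371
vertex -1.268 -4.623 -3.059
endloop
endfacet
facet normal 0.655 -0.200 0.728
outer loop
vertex -1.882 -5.004 -2.611
vertex -1.268 -4.623 -3.059
vertex -2.307 -3.331 -1.769
endloop
endfacet
facet normal 0.655 -0.200 0.728
outer loop
vertex -2.307 -3.331 -1.769
vertex -1.268 -4.623 -3.059
vertex -1.693 -2.95 -2.217
endloop
endfacet
facet normal -0.221 0.871 0.438
outer loop
vertex -2.307 -3.331 -1.769
vertex -1.693 -2.95 -2.217
vertex -2.483 -2.994 -2.529
endloop
endfacet
facet normal 0.221 -0.871 -0.439
outer loop
vertex -1.268 -4.623 -3.059
vertex -2.057 -4.666 -3.371
vertex -1.444 -4.285 -3.819
endloop
endfacet
facet normal 0.953 0.289 -0.092
outer loop
vertex -1.268 -4.623 -3.059
vertex -1.444 -4.285 -3.819
vertex -1.693 -2.95 -2.217
endloop
endfacet
facet normal 0.953 0.289 -0.092
outer loop
vertex -1.693 -2.95 -2.217
vertex -1.444 -4.285 -3.819
vertex -1.869 -2.612 -2.977
endloop
endfacet
facet normal -0.222 0.871 0.439
outer loop
vertex -1.693 -2.95 -2.217
vertex -1.869 -2.612 -2.977
vertex -2.483 -2.994 -2.529
endloop
endfacet
facet normal -0.618 0.585 0.524
outer loop
vertex -3.434 -3.026 1.914
vertex -3.151 -3.313 2.568
vertex -2.831 -2.692 2.252
endloop
endfacet
facet normal -0.441 0.892 -0.094
outer loop
vertex -3.434 -3.026 1.914
vertex -2.831 -2.692 2.252
vertex -2.844 -2.779 1.489
endloop
endfacet
facet normal -0.638 0.453 -0.622
outer loop
vertex -3.434 -3.026 1.914
vertex -2.844 -2.779 1.489
vertex -3.173 -3.455 1.334
endloop
endfacet
facet normal -0.936 -0.125 -0.329
outer loop
vertex -3.434 -3.026 1.914
vertex -3.173 -3.455 1.334
vertex -3.363 -3.785 2.0
endloop
endfacet
facet normal -0.924 -0.043 0.381
outer loop
vertex -3.434 -3.026 1.914
vertex -3.363 -3.785 2.0
vertex -3.151 -3.313 2.568
endloop
endfacet
facet normal 0.270 0.956 -0.114
outer loop
vertex -2.844 -2.779 1.489
vertex -2.831 -2.692 2.252
vertex -2.197 -2.915 1.88
endloop
endfacet
facet normal -0.015 0.460 0.888
outer loop
vertex -2.831 -2.692 2.252
vertex -3.151 -3.313 2.568
vertex -2.387 -3.245 2.546
endloop
endfacet
facet normal -0.512 -0.557 0.654
outer loop
vertex -3.151 -3.313 2.568
vertex -3.363 -3.785 2.0
vertex -2.716 -3.921 2.391
endloop
endfacet
facet normal -0.532 -0.689 -0.493
outer loop
vertex -3.363 -3.785 2.0
vertex -3.173 -3.455 1.334
vertex -2.729 -4.008 1.628
endloop
endfacet
facet normal -0.050 0.246 -0.968
outer loop
vertex -3.173 -3.455 1.334
vertex -2.844 -2.779 1.489
vertex -2.409 -3.387 1.312
endloop
endfacet
facet normal 0.936 0.125 0.329
outer loop
vertex -2.126 -3.674 1.966
vertex -2.197 -2.915 1.88
vertex -2.387 -3.245 2.546
endloop
endfacet
facet normal 0.638 -0.453 0.622
outer loop
vertex -2.126 -3.674 1.966
vertex -2.387 -3.245 2.546
vertex -2.716 -3.921 2.391
endloop
endfacet
facet normal 0.441 -0.892 0.094
outer loop
vertex -2.126 -3.674 1.966
vertex -2.716 -3.921 2.391
vertex -2.729 -4.008 1.628
endloop
endfacet
facet normal 0.618 -0.585 -0.524
outer loop
vertex -2.126 -3.674 1.966
vertex -2.729 -4.008 1.628
vertex -2.409 -3.387 1.312
endloop
endfacet
facet normal 0.924 0.043 -0.381
outer loop
vertex -2.126 -3.674 1.966
vertex -2.409 -3.387 1.312
vertex -2.197 -2.915 1.88
endloop
endfacet
facet normal 0.532 0.689 0.493
outer loop
vertex -2.387 -3.245 2.546
vertex -2.197 -2.915 1.88
vertex -2.831 -2.692 2.252
endloop
endfacet
facet normal 0.050 -0.246 0.968
outer loop
vertex -2.716 -3.921 2.391
vertex -2.387 -3.245 2.546
vertex -3.151 -3.313 2.568
endloop
endfacet
facet normal -0.270 -0.956 0.114
outer loop
vertex -2.729 -4.008 1.628
vertex -2.716 -3.921 2.391
vertex -3.363 -3.785 2.0
endloop
endfacet
facet normal 0.015 -0.460 -0.888
outer loop
vertex -2.409 -3.387 1.312
vertex -2.729 -4.008 1.628
vertex -3.173 -3.455 1.334
endloop
endfacet
facet normal 0.512 0.557 -0.654
outer loop
vertex -2.197 -2.915 1.88
vertex -2.409 -3.387 1.312
vertex -2.844 -2.779 1.489
endloop
endfacet

endsolid


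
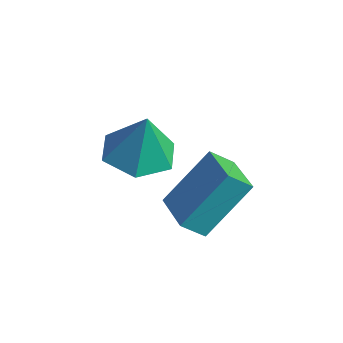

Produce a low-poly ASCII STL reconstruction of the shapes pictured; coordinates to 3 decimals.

solid 
facet normal -0.939 0.326 -0.108
outer loop
vertex 2.463 2.488 -1.875
vertex 2.752 3.823 -0.347
vertex 2.745 3.104 -2.467
endloop
endfacet
facet normal -0.141 -0.652 -0.745
outer loop
vertex 4.088 2.637 -2.313
vertex 2.463 2.488 -1.875
vertex 2.745 3.104 -2.467
endloop
endfacet
facet normal -0.939 0.327 -0.108
outer loop
vertex 2.745 3.104 -2.467
vertex 2.752 3.823 -0.347
vertex 3.035 4.439 -0.939
endloop
endfacet
facet normal 0.314 0.685 -0.658
outer loop
vertex 3.035 4.439 -0.939
vertex 4.088 2.637 -2.313
vertex 2.745 3.104 -2.467
endloop
endfacet
facet normal -0.314 -0.685 0.658
outer loop
vertex 2.463 2.488 -1.875
vertex 4.095 3.356 -0.193
vertex 2.752 3.823 -0.347
endloop
endfacet
facet normal -0.141 -0.651 -0.745
outer loop
vertex 3.805 2.021 -1.721
vertex 2.463 2.488 -1.875
vertex 4.088 2.637 -2.313
endloop
endfacet
facet normal -0.314 -0.685 0.658
outer loop
vertex 3.805 2.021 -1.721
vertex 4.095 3.356 -0.193
vertex 2.463 2.488 -1.875
endloop
endfacet
facet normal 0.141 0.652 0.745
outer loop
vertex 2.752 3.823 -0.347
vertex 4.095 3.356 -0.193
vertex 3.035 4.439 -0.939
endloop
endfacet
facet normal 0.314 0.685 -0.658
outer loop
vertex 4.377 3.972 -0.785
vertex 4.088 2.637 -2.313
vertex 3.035 4.439 -0.939
endloop
endfacet
facet normal 0.141 0.652 0.745
outer loop
vertex 3.035 4.439 -0.939
vertex 4.095 3.356 -0.193
vertex 4.377 3.972 -0.785
endloop
endfacet
facet normal 0.939 -0.327 0.108
outer loop
vertex 4.377 3.972 -0.785
vertex 3.805 2.021 -1.721
vertex 4.088 2.637 -2.313
endloop
endfacet
facet normal 0.939 -0.327 0.107
outer loop
vertex 4.095 3.356 -0.193
vertex 3.805 2.021 -1.721
vertex 4.377 3.972 -0.785
endloop
endfacet
facet normal -0.212 -0.029 -0.977
outer loop
vertex 3.241 2.189 0.125
vertex 2.284 1.847 0.343
vertex 2.468 2.868 0.273
endloop
endfacet
facet normal 0.656 0.671 0.347
outer loop
vertex 3.241 2.189 0.125
vertex 2.468 2.868 0.273
vertex 2.616 1.893 1.877
endloop
endfacet
facet normal -0.212 -0.029 -0.977
outer loop
vertex 2.468 2.868 0.273
vertex 2.284 1.847 0.343
vertex 1.51 2.526 0.491
endloop
endfacet
facet normal -0.178 0.833 0.523
outer loop
vertex 2.468 2.868 0.273
vertex 1.51 2.526 0.491
vertex 2.616 1.893 1.877
endloop
endfacet
facet normal -0.212 -0.029 -0.977
outer loop
vertex 1.51 2.526 0.491
vertex 2.284 1.847 0.343
vertex 1.326 1.505 0.561
endloop
endfacet
facet normal -0.728 0.177 0.662
outer loop
vertex 1.51 2.526 0.491
vertex 1.326 1.505 0.561
vertex 2.616 1.893 1.877
endloop
endfacet
facet normal -0.212 -0.029 -0.977
outer loop
vertex 1.326 1.505 0.561
vertex 2.284 1.847 0.343
vertex 2.1 0.826 0.413
endloop
endfacet
facet normal -0.444 -0.642 0.625
outer loop
vertex 1.326 1.505 0.561
vertex 2.1 0.826 0.413
vertex 2.616 1.893 1.877
endloop
endfacet
facet normal -0.211 -0.029 -0.977
outer loop
vertex 2.1 0.826 0.413
vertex 2.284 1.847 0.343
vertex 3.057 1.168 0.196
endloop
endfacet
facet normal 0.389 -0.804 0.449
outer loop
vertex 2.1 0.826 0.413
vertex 3.057 1.168 0.196
vertex 2.616 1.893 1.877
endloop
endfacet
facet normal -0.212 -0.030 -0.977
outer loop
vertex 3.057 1.168 0.196
vertex 2.284 1.847 0.343
vertex 3.241 2.189 0.125
endloop
endfacet
facet normal 0.939 -0.148 0.310
outer loop
vertex 3.057 1.168 0.196
vertex 3.241 2.189 0.125
vertex 2.616 1.893 1.877
endloop
endfacet

endsolid


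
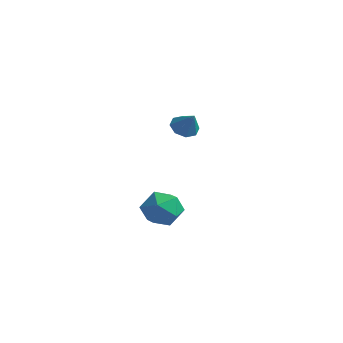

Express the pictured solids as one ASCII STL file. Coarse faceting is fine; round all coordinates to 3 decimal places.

solid 
facet normal -0.699 0.715 -0.027
outer loop
vertex 1.954 -2.096 0.526
vertex 1.297 -2.709 1.287
vertex 2.083 -1.926 1.684
endloop
endfacet
facet normal -0.049 0.989 -0.140
outer loop
vertex 1.954 -2.096 0.526
vertex 2.083 -1.926 1.684
vertex 3.031 -1.977 0.988
endloop
endfacet
facet normal 0.231 0.666 -0.710
outer loop
vertex 1.954 -2.096 0.526
vertex 3.031 -1.977 0.988
vertex 2.832 -2.791 0.16
endloop
endfacet
facet normal -0.245 0.191 -0.951
outer loop
vertex 1.954 -2.096 0.526
vertex 2.832 -2.791 0.16
vertex 1.76 -3.243 0.346
endloop
endfacet
facet normal -0.819 0.222 -0.529
outer loop
vertex 1.954 -2.096 0.526
vertex 1.76 -3.243 0.346
vertex 1.297 -2.709 1.287
endloop
endfacet
facet normal 0.357 0.831 0.426
outer loop
vertex 3.031 -1.977 0.988
vertex 2.083 -1.926 1.684
vertex 3.04 -2.517 2.034
endloop
endfacet
facet normal -0.693 0.388 0.607
outer loop
vertex 2.083 -1.926 1.684
vertex 1.297 -2.709 1.287
vertex 1.968 -2.969 2.22
endloop
endfacet
facet normal -0.889 -0.411 -0.204
outer loop
vertex 1.297 -2.709 1.287
vertex 1.76 -3.243 0.346
vertex 1.769 -3.783 1.392
endloop
endfacet
facet normal 0.040 -0.460 -0.887
outer loop
vertex 1.76 -3.243 0.346
vertex 2.832 -2.791 0.16
vertex 2.717 -3.834 0.696
endloop
endfacet
facet normal 0.811 0.308 -0.498
outer loop
vertex 2.832 -2.791 0.16
vertex 3.031 -1.977 0.988
vertex 3.503 -3.051 1.093
endloop
endfacet
facet normal 0.245 -0.191 0.951
outer loop
vertex 2.846 -3.664 1.854
vertex 3.04 -2.517 2.034
vertex 1.968 -2.969 2.22
endloop
endfacet
facet normal -0.231 -0.666 0.710
outer loop
vertex 2.846 -3.664 1.854
vertex 1.968 -2.969 2.22
vertex 1.769 -3.783 1.392
endloop
endfacet
facet normal 0.049 -0.989 0.140
outer loop
vertex 2.846 -3.664 1.854
vertex 1.769 -3.783 1.392
vertex 2.717 -3.834 0.696
endloop
endfacet
facet normal 0.699 -0.715 0.027
outer loop
vertex 2.846 -3.664 1.854
vertex 2.717 -3.834 0.696
vertex 3.503 -3.051 1.093
endloop
endfacet
facet normal 0.819 -0.222 0.529
outer loop
vertex 2.846 -3.664 1.854
vertex 3.503 -3.051 1.093
vertex 3.04 -2.517 2.034
endloop
endfacet
facet normal -0.040 0.460 0.887
outer loop
vertex 1.968 -2.969 2.22
vertex 3.04 -2.517 2.034
vertex 2.083 -1.926 1.684
endloop
endfacet
facet normal -0.811 -0.308 0.498
outer loop
vertex 1.769 -3.783 1.392
vertex 1.968 -2.969 2.22
vertex 1.297 -2.709 1.287
endloop
endfacet
facet normal -0.357 -0.831 -0.426
outer loop
vertex 2.717 -3.834 0.696
vertex 1.769 -3.783 1.392
vertex 1.76 -3.243 0.346
endloop
endfacet
facet normal 0.693 -0.388 -0.607
outer loop
vertex 3.503 -3.051 1.093
vertex 2.717 -3.834 0.696
vertex 2.832 -2.791 0.16
endloop
endfacet
facet normal 0.889 0.411 0.204
outer loop
vertex 3.04 -2.517 2.034
vertex 3.503 -3.051 1.093
vertex 3.031 -1.977 0.988
endloop
endfacet
facet normal -0.620 0.133 -0.773
outer loop
vertex -1.824 4.403 3.078
vertex -2.234 3.713 3.288
vertex -2.302 4.517 3.481
endloop
endfacet
facet normal 0.493 0.791 0.361
outer loop
vertex -1.824 4.403 3.078
vertex -2.302 4.517 3.481
vertex -1.366 3.527 4.372
endloop
endfacet
facet normal -0.620 0.133 -0.773
outer loop
vertex -2.302 4.517 3.481
vertex -2.234 3.713 3.288
vertex -2.74 4.16 3.771
endloop
endfacet
facet normal -0.031 0.653 0.757
outer loop
vertex -2.302 4.517 3.481
vertex -2.74 4.16 3.771
vertex -1.366 3.527 4.372
endloop
endfacet
facet normal -0.620 0.133 -0.773
outer loop
vertex -2.74 4.16 3.771
vertex -2.234 3.713 3.288
vertex -2.882 3.541 3.778
endloop
endfacet
facet normal -0.362 0.094 0.927
outer loop
vertex -2.74 4.16 3.771
vertex -2.882 3.541 3.778
vertex -1.366 3.527 4.372
endloop
endfacet
facet normal -0.620 0.132 -0.774
outer loop
vertex -2.882 3.541 3.778
vertex -2.234 3.713 3.288
vertex -2.644 3.022 3.499
endloop
endfacet
facet normal -0.308 -0.556 0.772
outer loop
vertex -2.882 3.541 3.778
vertex -2.644 3.022 3.499
vertex -1.366 3.527 4.372
endloop
endfacet
facet normal -0.620 0.132 -0.773
outer loop
vertex -2.644 3.022 3.499
vertex -2.234 3.713 3.288
vertex -2.166 2.908 3.096
endloop
endfacet
facet normal 0.102 -0.919 0.381
outer loop
vertex -2.644 3.022 3.499
vertex -2.166 2.908 3.096
vertex -1.366 3.527 4.372
endloop
endfacet
facet normal -0.619 0.132 -0.774
outer loop
vertex -2.166 2.908 3.096
vertex -2.234 3.713 3.288
vertex -1.727 3.265 2.806
endloop
endfacet
facet normal 0.625 -0.780 -0.014
outer loop
vertex -2.166 2.908 3.096
vertex -1.727 3.265 2.806
vertex -1.366 3.527 4.372
endloop
endfacet
facet normal -0.619 0.132 -0.774
outer loop
vertex -1.727 3.265 2.806
vertex -2.234 3.713 3.288
vertex -1.586 3.885 2.799
endloop
endfacet
facet normal 0.958 -0.220 -0.184
outer loop
vertex -1.727 3.265 2.806
vertex -1.586 3.885 2.799
vertex -1.366 3.527 4.372
endloop
endfacet
facet normal -0.619 0.132 -0.774
outer loop
vertex -1.586 3.885 2.799
vertex -2.234 3.713 3.288
vertex -1.824 4.403 3.078
endloop
endfacet
facet normal 0.902 0.430 -0.028
outer loop
vertex -1.586 3.885 2.799
vertex -1.824 4.403 3.078
vertex -1.366 3.527 4.372
endloop
endfacet

endsolid


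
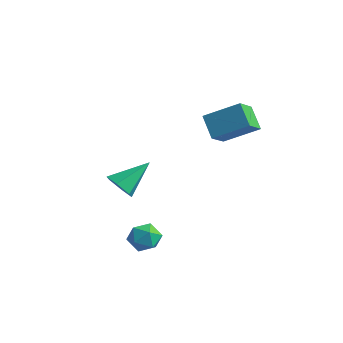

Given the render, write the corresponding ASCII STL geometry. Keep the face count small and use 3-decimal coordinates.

solid 
facet normal 0.378 0.872 -0.311
outer loop
vertex 0.88 -3.127 -3.427
vertex 0.316 -2.672 -2.836
vertex 1.167 -2.941 -2.556
endloop
endfacet
facet normal 0.864 0.352 -0.360
outer loop
vertex 0.88 -3.127 -3.427
vertex 1.167 -2.941 -2.556
vertex 1.347 -3.776 -2.94
endloop
endfacet
facet normal 0.600 -0.157 -0.785
outer loop
vertex 0.88 -3.127 -3.427
vertex 1.347 -3.776 -2.94
vertex 0.606 -4.022 -3.457
endloop
endfacet
facet normal -0.048 0.048 -0.998
outer loop
vertex 0.88 -3.127 -3.427
vertex 0.606 -4.022 -3.457
vertex -0.031 -3.339 -3.393
endloop
endfacet
facet normal -0.186 0.685 -0.705
outer loop
vertex 0.88 -3.127 -3.427
vertex -0.031 -3.339 -3.393
vertex 0.316 -2.672 -2.836
endloop
endfacet
facet normal 0.954 0.072 0.290
outer loop
vertex 1.347 -3.776 -2.94
vertex 1.167 -2.941 -2.556
vertex 1.071 -3.721 -2.047
endloop
endfacet
facet normal 0.168 0.914 0.369
outer loop
vertex 1.167 -2.941 -2.556
vertex 0.316 -2.672 -2.836
vertex 0.434 -3.038 -1.983
endloop
endfacet
facet normal -0.745 0.611 -0.268
outer loop
vertex 0.316 -2.672 -2.836
vertex -0.031 -3.339 -3.393
vertex -0.307 -3.284 -2.5
endloop
endfacet
facet normal -0.524 -0.419 -0.741
outer loop
vertex -0.031 -3.339 -3.393
vertex 0.606 -4.022 -3.457
vertex -0.127 -4.119 -2.884
endloop
endfacet
facet normal 0.526 -0.753 -0.396
outer loop
vertex 0.606 -4.022 -3.457
vertex 1.347 -3.776 -2.94
vertex 0.724 -4.388 -2.604
endloop
endfacet
facet normal 0.048 -0.048 0.998
outer loop
vertex 0.16 -3.933 -2.013
vertex 1.071 -3.721 -2.047
vertex 0.434 -3.038 -1.983
endloop
endfacet
facet normal -0.600 0.157 0.785
outer loop
vertex 0.16 -3.933 -2.013
vertex 0.434 -3.038 -1.983
vertex -0.307 -3.284 -2.5
endloop
endfacet
facet normal -0.864 -0.352 0.360
outer loop
vertex 0.16 -3.933 -2.013
vertex -0.307 -3.284 -2.5
vertex -0.127 -4.119 -2.884
endloop
endfacet
facet normal -0.378 -0.872 0.311
outer loop
vertex 0.16 -3.933 -2.013
vertex -0.127 -4.119 -2.884
vertex 0.724 -4.388 -2.604
endloop
endfacet
facet normal 0.186 -0.685 0.705
outer loop
vertex 0.16 -3.933 -2.013
vertex 0.724 -4.388 -2.604
vertex 1.071 -3.721 -2.047
endloop
endfacet
facet normal 0.524 0.419 0.741
outer loop
vertex 0.434 -3.038 -1.983
vertex 1.071 -3.721 -2.047
vertex 1.167 -2.941 -2.556
endloop
endfacet
facet normal -0.526 0.753 0.396
outer loop
vertex -0.307 -3.284 -2.5
vertex 0.434 -3.038 -1.983
vertex 0.316 -2.672 -2.836
endloop
endfacet
facet normal -0.954 -0.072 -0.290
outer loop
vertex -0.127 -4.119 -2.884
vertex -0.307 -3.284 -2.5
vertex -0.031 -3.339 -3.393
endloop
endfacet
facet normal -0.168 -0.914 -0.369
outer loop
vertex 0.724 -4.388 -2.604
vertex -0.127 -4.119 -2.884
vertex 0.606 -4.022 -3.457
endloop
endfacet
facet normal 0.745 -0.611 0.268
outer loop
vertex 1.071 -3.721 -2.047
vertex 0.724 -4.388 -2.604
vertex 1.347 -3.776 -2.94
endloop
endfacet
facet normal -0.200 -0.788 -0.582
outer loop
vertex -1.704 -2.245 -1.344
vertex -2.193 -2.624 -0.663
vertex -2.604 -2.07 -1.272
endloop
endfacet
facet normal 0.116 0.823 -0.556
outer loop
vertex -1.704 -2.245 -1.344
vertex -2.604 -2.07 -1.272
vertex -1.767 -0.936 0.583
endloop
endfacet
facet normal -0.200 -0.788 -0.582
outer loop
vertex -2.604 -2.07 -1.272
vertex -2.193 -2.624 -0.663
vertex -3.094 -2.449 -0.591
endloop
endfacet
facet normal -0.702 0.703 -0.113
outer loop
vertex -2.604 -2.07 -1.272
vertex -3.094 -2.449 -0.591
vertex -1.767 -0.936 0.583
endloop
endfacet
facet normal -0.200 -0.789 -0.581
outer loop
vertex -3.094 -2.449 -0.591
vertex -2.193 -2.624 -0.663
vertex -2.683 -3.002 0.018
endloop
endfacet
facet normal -0.748 0.155 0.646
outer loop
vertex -3.094 -2.449 -0.591
vertex -2.683 -3.002 0.018
vertex -1.767 -0.936 0.583
endloop
endfacet
facet normal -0.200 -0.789 -0.581
outer loop
vertex -2.683 -3.002 0.018
vertex -2.193 -2.624 -0.663
vertex -1.782 -3.177 -0.054
endloop
endfacet
facet normal 0.024 -0.273 0.962
outer loop
vertex -2.683 -3.002 0.018
vertex -1.782 -3.177 -0.054
vertex -1.767 -0.936 0.583
endloop
endfacet
facet normal -0.199 -0.789 -0.582
outer loop
vertex -1.782 -3.177 -0.054
vertex -2.193 -2.624 -0.663
vertex -1.293 -2.798 -0.735
endloop
endfacet
facet normal 0.841 -0.153 0.519
outer loop
vertex -1.782 -3.177 -0.054
vertex -1.293 -2.798 -0.735
vertex -1.767 -0.936 0.583
endloop
endfacet
facet normal -0.199 -0.789 -0.582
outer loop
vertex -1.293 -2.798 -0.735
vertex -2.193 -2.624 -0.663
vertex -1.704 -2.245 -1.344
endloop
endfacet
facet normal 0.887 0.395 -0.240
outer loop
vertex -1.293 -2.798 -0.735
vertex -1.704 -2.245 -1.344
vertex -1.767 -0.936 0.583
endloop
endfacet
facet normal -0.678 0.269 0.684
outer loop
vertex -0.052 1.046 3.772
vertex 1.422 2.152 4.799
vertex -0.386 2.234 2.973
endloop
endfacet
facet normal -0.699 -0.524 -0.487
outer loop
vertex 0.638 1.828 1.941
vertex -0.052 1.046 3.772
vertex -0.386 2.234 2.973
endloop
endfacet
facet normal -0.679 0.268 0.684
outer loop
vertex -0.386 2.234 2.973
vertex 1.422 2.152 4.799
vertex 1.087 3.34 4.001
endloop
endfacet
facet normal -0.227 0.808 -0.544
outer loop
vertex 1.087 3.34 4.001
vertex 0.638 1.828 1.941
vertex -0.386 2.234 2.973
endloop
endfacet
facet normal 0.227 -0.808 0.544
outer loop
vertex -0.052 1.046 3.772
vertex 2.446 1.746 3.767
vertex 1.422 2.152 4.799
endloop
endfacet
facet normal -0.699 -0.524 -0.487
outer loop
vertex 0.973 0.64 2.739
vertex -0.052 1.046 3.772
vertex 0.638 1.828 1.941
endloop
endfacet
facet normal 0.228 -0.808 0.543
outer loop
vertex 0.973 0.64 2.739
vertex 2.446 1.746 3.767
vertex -0.052 1.046 3.772
endloop
endfacet
facet normal 0.699 0.524 0.487
outer loop
vertex 1.422 2.152 4.799
vertex 2.446 1.746 3.767
vertex 1.087 3.34 4.001
endloop
endfacet
facet normal -0.228 0.808 -0.543
outer loop
vertex 2.112 2.934 2.968
vertex 0.638 1.828 1.941
vertex 1.087 3.34 4.001
endloop
endfacet
facet normal 0.699 0.524 0.487
outer loop
vertex 1.087 3.34 4.001
vertex 2.446 1.746 3.767
vertex 2.112 2.934 2.968
endloop
endfacet
facet normal 0.678 -0.268 -0.684
outer loop
vertex 2.112 2.934 2.968
vertex 0.973 0.64 2.739
vertex 0.638 1.828 1.941
endloop
endfacet
facet normal 0.679 -0.269 -0.683
outer loop
vertex 2.446 1.746 3.767
vertex 0.973 0.64 2.739
vertex 2.112 2.934 2.968
endloop
endfacet

endsolid


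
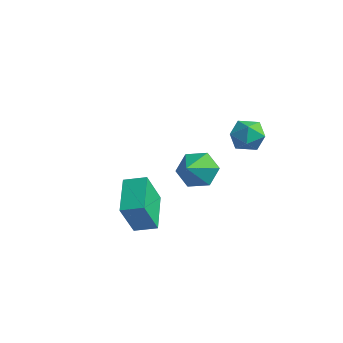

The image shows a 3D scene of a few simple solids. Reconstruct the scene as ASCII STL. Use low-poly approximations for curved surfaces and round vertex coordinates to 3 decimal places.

solid 
facet normal -0.409 0.769 -0.491
outer loop
vertex -2.752 4.852 -2.95
vertex -3.6 4.236 -3.208
vertex -3.61 4.813 -2.295
endloop
endfacet
facet normal 0.600 0.109 0.792
outer loop
vertex -2.752 4.852 -2.95
vertex -3.61 4.813 -2.295
vertex -3.02 3.144 -2.512
endloop
endfacet
facet normal -0.409 0.770 -0.491
outer loop
vertex -3.61 4.813 -2.295
vertex -3.6 4.236 -3.208
vertex -4.459 4.197 -2.554
endloop
endfacet
facet normal -0.163 -0.184 0.969
outer loop
vertex -3.61 4.813 -2.295
vertex -4.459 4.197 -2.554
vertex -3.02 3.144 -2.512
endloop
endfacet
facet normal -0.409 0.770 -0.491
outer loop
vertex -4.459 4.197 -2.554
vertex -3.6 4.236 -3.208
vertex -4.449 3.62 -3.467
endloop
endfacet
facet normal -0.537 -0.716 0.447
outer loop
vertex -4.459 4.197 -2.554
vertex -4.449 3.62 -3.467
vertex -3.02 3.144 -2.512
endloop
endfacet
facet normal -0.409 0.770 -0.491
outer loop
vertex -4.449 3.62 -3.467
vertex -3.6 4.236 -3.208
vertex -3.59 3.659 -4.121
endloop
endfacet
facet normal -0.149 -0.956 -0.253
outer loop
vertex -4.449 3.62 -3.467
vertex -3.59 3.659 -4.121
vertex -3.02 3.144 -2.512
endloop
endfacet
facet normal -0.409 0.769 -0.491
outer loop
vertex -3.59 3.659 -4.121
vertex -3.6 4.236 -3.208
vertex -2.742 4.275 -3.863
endloop
endfacet
facet normal 0.613 -0.664 -0.429
outer loop
vertex -3.59 3.659 -4.121
vertex -2.742 4.275 -3.863
vertex -3.02 3.144 -2.512
endloop
endfacet
facet normal -0.409 0.769 -0.491
outer loop
vertex -2.742 4.275 -3.863
vertex -3.6 4.236 -3.208
vertex -2.752 4.852 -2.95
endloop
endfacet
facet normal 0.987 -0.131 0.094
outer loop
vertex -2.742 4.275 -3.863
vertex -2.752 4.852 -2.95
vertex -3.02 3.144 -2.512
endloop
endfacet
facet normal -0.956 0.083 0.281
outer loop
vertex 0.549 3.767 1.39
vertex 0.402 2.885 1.15
vertex 0.673 3.092 2.01
endloop
endfacet
facet normal -0.539 0.514 0.667
outer loop
vertex 0.549 3.767 1.39
vertex 0.673 3.092 2.01
vertex 1.277 3.79 1.96
endloop
endfacet
facet normal -0.202 0.955 0.219
outer loop
vertex 0.549 3.767 1.39
vertex 1.277 3.79 1.96
vertex 1.38 4.016 1.069
endloop
endfacet
facet normal -0.410 0.796 -0.445
outer loop
vertex 0.549 3.767 1.39
vertex 1.38 4.016 1.069
vertex 0.839 3.457 0.568
endloop
endfacet
facet normal -0.877 0.257 -0.406
outer loop
vertex 0.549 3.767 1.39
vertex 0.839 3.457 0.568
vertex 0.402 2.885 1.15
endloop
endfacet
facet normal -0.047 0.112 0.993
outer loop
vertex 1.277 3.79 1.96
vertex 0.673 3.092 2.01
vertex 1.581 2.923 2.072
endloop
endfacet
facet normal -0.722 -0.586 0.368
outer loop
vertex 0.673 3.092 2.01
vertex 0.402 2.885 1.15
vertex 1.04 2.364 1.571
endloop
endfacet
facet normal -0.594 -0.304 -0.745
outer loop
vertex 0.402 2.885 1.15
vertex 0.839 3.457 0.568
vertex 1.143 2.59 0.68
endloop
endfacet
facet normal 0.161 0.568 -0.807
outer loop
vertex 0.839 3.457 0.568
vertex 1.38 4.016 1.069
vertex 1.747 3.288 0.63
endloop
endfacet
facet normal 0.498 0.825 0.267
outer loop
vertex 1.38 4.016 1.069
vertex 1.277 3.79 1.96
vertex 2.018 3.495 1.49
endloop
endfacet
facet normal 0.410 -0.796 0.445
outer loop
vertex 1.871 2.613 1.25
vertex 1.581 2.923 2.072
vertex 1.04 2.364 1.571
endloop
endfacet
facet normal 0.202 -0.955 -0.219
outer loop
vertex 1.871 2.613 1.25
vertex 1.04 2.364 1.571
vertex 1.143 2.59 0.68
endloop
endfacet
facet normal 0.539 -0.514 -0.667
outer loop
vertex 1.871 2.613 1.25
vertex 1.143 2.59 0.68
vertex 1.747 3.288 0.63
endloop
endfacet
facet normal 0.956 -0.083 -0.281
outer loop
vertex 1.871 2.613 1.25
vertex 1.747 3.288 0.63
vertex 2.018 3.495 1.49
endloop
endfacet
facet normal 0.877 -0.257 0.406
outer loop
vertex 1.871 2.613 1.25
vertex 2.018 3.495 1.49
vertex 1.581 2.923 2.072
endloop
endfacet
facet normal -0.161 -0.568 0.807
outer loop
vertex 1.04 2.364 1.571
vertex 1.581 2.923 2.072
vertex 0.673 3.092 2.01
endloop
endfacet
facet normal -0.498 -0.825 -0.267
outer loop
vertex 1.143 2.59 0.68
vertex 1.04 2.364 1.571
vertex 0.402 2.885 1.15
endloop
endfacet
facet normal 0.047 -0.112 -0.993
outer loop
vertex 1.747 3.288 0.63
vertex 1.143 2.59 0.68
vertex 0.839 3.457 0.568
endloop
endfacet
facet normal 0.722 0.586 -0.368
outer loop
vertex 2.018 3.495 1.49
vertex 1.747 3.288 0.63
vertex 1.38 4.016 1.069
endloop
endfacet
facet normal 0.594 0.304 0.745
outer loop
vertex 1.581 2.923 2.072
vertex 2.018 3.495 1.49
vertex 1.277 3.79 1.96
endloop
endfacet
facet normal -0.692 0.583 0.426
outer loop
vertex -1.722 -1.248 -1.239
vertex -0.957 -0.533 -0.975
vertex -1.994 -0.336 -2.929
endloop
endfacet
facet normal -0.708 -0.663 -0.244
outer loop
vertex -0.603 -1.507 -3.785
vertex -1.722 -1.248 -1.239
vertex -1.994 -0.336 -2.929
endloop
endfacet
facet normal -0.692 0.582 0.426
outer loop
vertex -1.994 -0.336 -2.929
vertex -0.957 -0.533 -0.975
vertex -1.229 0.38 -2.665
endloop
endfacet
facet normal -0.140 0.471 -0.871
outer loop
vertex -1.229 0.38 -2.665
vertex -0.603 -1.507 -3.785
vertex -1.994 -0.336 -2.929
endloop
endfacet
facet normal 0.140 -0.471 0.871
outer loop
vertex -1.722 -1.248 -1.239
vertex 0.434 -1.704 -1.831
vertex -0.957 -0.533 -0.975
endloop
endfacet
facet normal -0.708 -0.662 -0.244
outer loop
vertex -0.331 -2.42 -2.095
vertex -1.722 -1.248 -1.239
vertex -0.603 -1.507 -3.785
endloop
endfacet
facet normal 0.140 -0.471 0.871
outer loop
vertex -0.331 -2.42 -2.095
vertex 0.434 -1.704 -1.831
vertex -1.722 -1.248 -1.239
endloop
endfacet
facet normal 0.708 0.663 0.244
outer loop
vertex -0.957 -0.533 -0.975
vertex 0.434 -1.704 -1.831
vertex -1.229 0.38 -2.665
endloop
endfacet
facet normal -0.139 0.471 -0.871
outer loop
vertex 0.162 -0.792 -3.521
vertex -0.603 -1.507 -3.785
vertex -1.229 0.38 -2.665
endloop
endfacet
facet normal 0.708 0.663 0.244
outer loop
vertex -1.229 0.38 -2.665
vertex 0.434 -1.704 -1.831
vertex 0.162 -0.792 -3.521
endloop
endfacet
facet normal 0.692 -0.583 -0.426
outer loop
vertex 0.162 -0.792 -3.521
vertex -0.331 -2.42 -2.095
vertex -0.603 -1.507 -3.785
endloop
endfacet
facet normal 0.692 -0.583 -0.426
outer loop
vertex 0.434 -1.704 -1.831
vertex -0.331 -2.42 -2.095
vertex 0.162 -0.792 -3.521
endloop
endfacet

endsolid


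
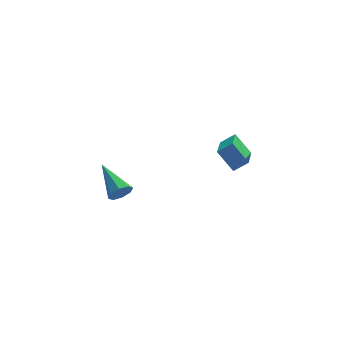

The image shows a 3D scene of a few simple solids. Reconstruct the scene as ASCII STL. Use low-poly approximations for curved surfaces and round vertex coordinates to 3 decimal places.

solid 
facet normal 0.379 -0.849 -0.368
outer loop
vertex -1.055 0.717 -1.674
vertex -1.418 0.792 -2.221
vertex -0.814 0.98 -2.032
endloop
endfacet
facet normal 0.650 0.334 0.683
outer loop
vertex -1.055 0.717 -1.674
vertex -0.814 0.98 -2.032
vertex -2.182 2.508 -1.479
endloop
endfacet
facet normal 0.379 -0.850 -0.366
outer loop
vertex -0.814 0.98 -2.032
vertex -1.418 0.792 -2.221
vertex -0.926 1.132 -2.501
endloop
endfacet
facet normal 0.751 0.660 0.035
outer loop
vertex -0.814 0.98 -2.032
vertex -0.926 1.132 -2.501
vertex -2.182 2.508 -1.479
endloop
endfacet
facet normal 0.378 -0.850 -0.367
outer loop
vertex -0.926 1.132 -2.501
vertex -1.418 0.792 -2.221
vertex -1.327 1.085 -2.805
endloop
endfacet
facet normal 0.347 0.742 -0.573
outer loop
vertex -0.926 1.132 -2.501
vertex -1.327 1.085 -2.805
vertex -2.182 2.508 -1.479
endloop
endfacet
facet normal 0.379 -0.849 -0.367
outer loop
vertex -1.327 1.085 -2.805
vertex -1.418 0.792 -2.221
vertex -1.781 0.866 -2.767
endloop
endfacet
facet normal -0.323 0.534 -0.781
outer loop
vertex -1.327 1.085 -2.805
vertex -1.781 0.866 -2.767
vertex -2.182 2.508 -1.479
endloop
endfacet
facet normal 0.379 -0.850 -0.367
outer loop
vertex -1.781 0.866 -2.767
vertex -1.418 0.792 -2.221
vertex -2.022 0.604 -2.409
endloop
endfacet
facet normal -0.869 0.157 -0.470
outer loop
vertex -1.781 0.866 -2.767
vertex -2.022 0.604 -2.409
vertex -2.182 2.508 -1.479
endloop
endfacet
facet normal 0.379 -0.850 -0.367
outer loop
vertex -2.022 0.604 -2.409
vertex -1.418 0.792 -2.221
vertex -1.909 0.452 -1.94
endloop
endfacet
facet normal -0.969 -0.169 0.179
outer loop
vertex -2.022 0.604 -2.409
vertex -1.909 0.452 -1.94
vertex -2.182 2.508 -1.479
endloop
endfacet
facet normal 0.379 -0.850 -0.367
outer loop
vertex -1.909 0.452 -1.94
vertex -1.418 0.792 -2.221
vertex -1.509 0.499 -1.636
endloop
endfacet
facet normal -0.567 -0.251 0.785
outer loop
vertex -1.909 0.452 -1.94
vertex -1.509 0.499 -1.636
vertex -2.182 2.508 -1.479
endloop
endfacet
facet normal 0.377 -0.850 -0.367
outer loop
vertex -1.509 0.499 -1.636
vertex -1.418 0.792 -2.221
vertex -1.055 0.717 -1.674
endloop
endfacet
facet normal 0.104 -0.043 0.994
outer loop
vertex -1.509 0.499 -1.636
vertex -1.055 0.717 -1.674
vertex -2.182 2.508 -1.479
endloop
endfacet
facet normal -0.525 0.465 0.713
outer loop
vertex 2.534 -3.854 4.442
vertex 3.216 -3.772 4.89
vertex 2.914 -2.032 3.535
endloop
endfacet
facet normal -0.832 -0.099 -0.547
outer loop
vertex 3.564 -2.608 2.65
vertex 2.534 -3.854 4.442
vertex 2.914 -2.032 3.535
endloop
endfacet
facet normal -0.524 0.465 0.714
outer loop
vertex 2.914 -2.032 3.535
vertex 3.216 -3.772 4.89
vertex 3.596 -1.951 3.983
endloop
endfacet
facet normal 0.183 0.880 -0.438
outer loop
vertex 3.596 -1.951 3.983
vertex 3.564 -2.608 2.65
vertex 2.914 -2.032 3.535
endloop
endfacet
facet normal -0.182 -0.880 0.439
outer loop
vertex 2.534 -3.854 4.442
vertex 3.866 -4.348 4.005
vertex 3.216 -3.772 4.89
endloop
endfacet
facet normal -0.832 -0.099 -0.547
outer loop
vertex 3.184 -4.429 3.557
vertex 2.534 -3.854 4.442
vertex 3.564 -2.608 2.65
endloop
endfacet
facet normal -0.183 -0.880 0.438
outer loop
vertex 3.184 -4.429 3.557
vertex 3.866 -4.348 4.005
vertex 2.534 -3.854 4.442
endloop
endfacet
facet normal 0.832 0.099 0.547
outer loop
vertex 3.216 -3.772 4.89
vertex 3.866 -4.348 4.005
vertex 3.596 -1.951 3.983
endloop
endfacet
facet normal 0.182 0.880 -0.438
outer loop
vertex 4.246 -2.526 3.098
vertex 3.564 -2.608 2.65
vertex 3.596 -1.951 3.983
endloop
endfacet
facet normal 0.832 0.099 0.547
outer loop
vertex 3.596 -1.951 3.983
vertex 3.866 -4.348 4.005
vertex 4.246 -2.526 3.098
endloop
endfacet
facet normal 0.524 -0.465 -0.713
outer loop
vertex 4.246 -2.526 3.098
vertex 3.184 -4.429 3.557
vertex 3.564 -2.608 2.65
endloop
endfacet
facet normal 0.524 -0.465 -0.714
outer loop
vertex 3.866 -4.348 4.005
vertex 3.184 -4.429 3.557
vertex 4.246 -2.526 3.098
endloop
endfacet

endsolid


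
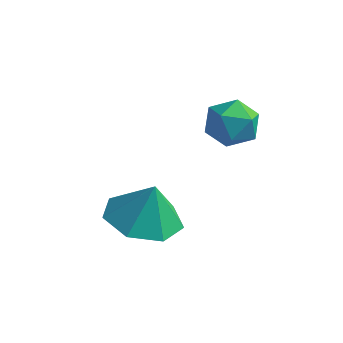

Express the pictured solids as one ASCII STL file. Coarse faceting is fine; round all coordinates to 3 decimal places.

solid 
facet normal -0.212 -0.137 -0.968
outer loop
vertex 3.069 -0.131 0.155
vertex 2.217 0.38 0.269
vertex 3.123 0.725 0.022
endloop
endfacet
facet normal 0.900 0.011 0.435
outer loop
vertex 3.069 -0.131 0.155
vertex 3.123 0.725 0.022
vertex 2.463 0.54 1.391
endloop
endfacet
facet normal -0.211 -0.138 -0.968
outer loop
vertex 3.123 0.725 0.022
vertex 2.217 0.38 0.269
vertex 2.494 1.321 0.074
endloop
endfacet
facet normal 0.648 0.649 0.400
outer loop
vertex 3.123 0.725 0.022
vertex 2.494 1.321 0.074
vertex 2.463 0.54 1.391
endloop
endfacet
facet normal -0.212 -0.138 -0.968
outer loop
vertex 2.494 1.321 0.074
vertex 2.217 0.38 0.269
vertex 1.657 1.209 0.273
endloop
endfacet
facet normal 0.006 0.860 0.510
outer loop
vertex 2.494 1.321 0.074
vertex 1.657 1.209 0.273
vertex 2.463 0.54 1.391
endloop
endfacet
facet normal -0.212 -0.138 -0.968
outer loop
vertex 1.657 1.209 0.273
vertex 2.217 0.38 0.269
vertex 1.242 0.472 0.469
endloop
endfacet
facet normal -0.543 0.488 0.683
outer loop
vertex 1.657 1.209 0.273
vertex 1.242 0.472 0.469
vertex 2.463 0.54 1.391
endloop
endfacet
facet normal -0.211 -0.138 -0.968
outer loop
vertex 1.242 0.472 0.469
vertex 2.217 0.38 0.269
vertex 1.561 -0.334 0.514
endloop
endfacet
facet normal -0.585 -0.188 0.789
outer loop
vertex 1.242 0.472 0.469
vertex 1.561 -0.334 0.514
vertex 2.463 0.54 1.391
endloop
endfacet
facet normal -0.212 -0.137 -0.968
outer loop
vertex 1.561 -0.334 0.514
vertex 2.217 0.38 0.269
vertex 2.374 -0.602 0.374
endloop
endfacet
facet normal -0.088 -0.659 0.747
outer loop
vertex 1.561 -0.334 0.514
vertex 2.374 -0.602 0.374
vertex 2.463 0.54 1.391
endloop
endfacet
facet normal -0.212 -0.137 -0.968
outer loop
vertex 2.374 -0.602 0.374
vertex 2.217 0.38 0.269
vertex 3.069 -0.131 0.155
endloop
endfacet
facet normal 0.572 -0.570 0.590
outer loop
vertex 2.374 -0.602 0.374
vertex 3.069 -0.131 0.155
vertex 2.463 0.54 1.391
endloop
endfacet
facet normal 0.088 0.970 -0.227
outer loop
vertex 3.795 2.295 2.718
vertex 3.409 2.468 3.308
vertex 4.131 2.412 3.35
endloop
endfacet
facet normal 0.654 0.602 -0.459
outer loop
vertex 3.795 2.295 2.718
vertex 4.131 2.412 3.35
vertex 4.339 1.862 2.925
endloop
endfacet
facet normal 0.419 0.094 -0.903
outer loop
vertex 3.795 2.295 2.718
vertex 4.339 1.862 2.925
vertex 3.745 1.578 2.62
endloop
endfacet
facet normal -0.292 0.149 -0.945
outer loop
vertex 3.795 2.295 2.718
vertex 3.745 1.578 2.62
vertex 3.17 1.952 2.857
endloop
endfacet
facet normal -0.496 0.690 -0.527
outer loop
vertex 3.795 2.295 2.718
vertex 3.17 1.952 2.857
vertex 3.409 2.468 3.308
endloop
endfacet
facet normal 0.954 0.282 0.102
outer loop
vertex 4.339 1.862 2.925
vertex 4.131 2.412 3.35
vertex 4.29 1.768 3.643
endloop
endfacet
facet normal 0.040 0.877 0.478
outer loop
vertex 4.131 2.412 3.35
vertex 3.409 2.468 3.308
vertex 3.715 2.142 3.88
endloop
endfacet
facet normal -0.905 0.425 -0.006
outer loop
vertex 3.409 2.468 3.308
vertex 3.17 1.952 2.857
vertex 3.121 1.858 3.575
endloop
endfacet
facet normal -0.575 -0.452 -0.682
outer loop
vertex 3.17 1.952 2.857
vertex 3.745 1.578 2.62
vertex 3.329 1.308 3.15
endloop
endfacet
facet normal 0.574 -0.540 -0.615
outer loop
vertex 3.745 1.578 2.62
vertex 4.339 1.862 2.925
vertex 4.051 1.252 3.192
endloop
endfacet
facet normal 0.292 -0.149 0.945
outer loop
vertex 3.665 1.425 3.782
vertex 4.29 1.768 3.643
vertex 3.715 2.142 3.88
endloop
endfacet
facet normal -0.419 -0.094 0.903
outer loop
vertex 3.665 1.425 3.782
vertex 3.715 2.142 3.88
vertex 3.121 1.858 3.575
endloop
endfacet
facet normal -0.654 -0.602 0.459
outer loop
vertex 3.665 1.425 3.782
vertex 3.121 1.858 3.575
vertex 3.329 1.308 3.15
endloop
endfacet
facet normal -0.088 -0.970 0.227
outer loop
vertex 3.665 1.425 3.782
vertex 3.329 1.308 3.15
vertex 4.051 1.252 3.192
endloop
endfacet
facet normal 0.496 -0.690 0.527
outer loop
vertex 3.665 1.425 3.782
vertex 4.051 1.252 3.192
vertex 4.29 1.768 3.643
endloop
endfacet
facet normal 0.575 0.452 0.682
outer loop
vertex 3.715 2.142 3.88
vertex 4.29 1.768 3.643
vertex 4.131 2.412 3.35
endloop
endfacet
facet normal -0.574 0.540 0.615
outer loop
vertex 3.121 1.858 3.575
vertex 3.715 2.142 3.88
vertex 3.409 2.468 3.308
endloop
endfacet
facet normal -0.954 -0.282 -0.102
outer loop
vertex 3.329 1.308 3.15
vertex 3.121 1.858 3.575
vertex 3.17 1.952 2.857
endloop
endfacet
facet normal -0.040 -0.877 -0.478
outer loop
vertex 4.051 1.252 3.192
vertex 3.329 1.308 3.15
vertex 3.745 1.578 2.62
endloop
endfacet
facet normal 0.905 -0.425 0.006
outer loop
vertex 4.29 1.768 3.643
vertex 4.051 1.252 3.192
vertex 4.339 1.862 2.925
endloop
endfacet

endsolid
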